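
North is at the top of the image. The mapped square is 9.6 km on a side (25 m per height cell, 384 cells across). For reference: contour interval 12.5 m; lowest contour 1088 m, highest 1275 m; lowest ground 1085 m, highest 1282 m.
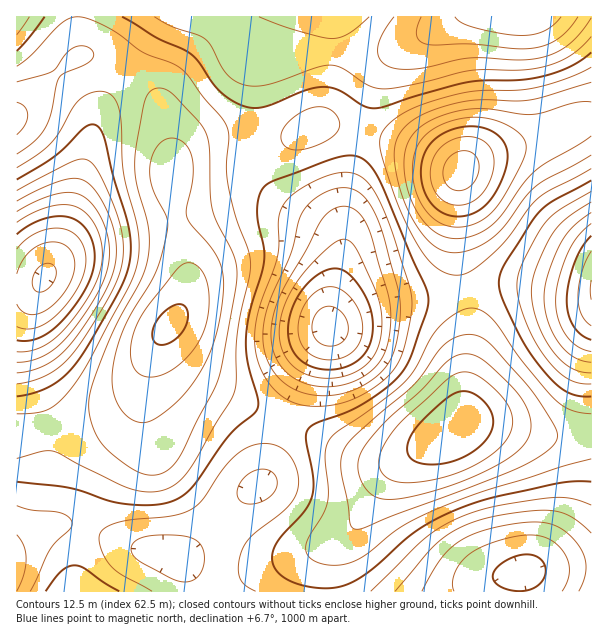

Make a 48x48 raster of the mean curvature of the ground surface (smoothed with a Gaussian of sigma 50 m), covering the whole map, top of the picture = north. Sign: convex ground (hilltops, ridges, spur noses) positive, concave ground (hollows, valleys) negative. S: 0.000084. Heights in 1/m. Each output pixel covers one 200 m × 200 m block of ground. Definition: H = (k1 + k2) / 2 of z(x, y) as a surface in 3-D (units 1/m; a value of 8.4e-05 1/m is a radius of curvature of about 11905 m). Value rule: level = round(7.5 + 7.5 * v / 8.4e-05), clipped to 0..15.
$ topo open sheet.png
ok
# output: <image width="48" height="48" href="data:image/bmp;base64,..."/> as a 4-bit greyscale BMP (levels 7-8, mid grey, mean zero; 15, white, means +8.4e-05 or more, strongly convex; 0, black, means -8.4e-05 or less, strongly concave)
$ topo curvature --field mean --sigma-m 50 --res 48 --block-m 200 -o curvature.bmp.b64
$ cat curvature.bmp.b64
<image width="48" height="48" href="data:image/bmp;base64,Qk32BAAAAAAAAHYAAAAoAAAAMAAAADAAAAABAAQAAAAAAIAEAAATCwAAEwsAABAAAAAAAAAAAAAAABEREQAiIiIAMzMzAERERABVVVUAZmZmAHd3dwCIiIgAmZmZAKqqqgC7u7sAzMzMAN3d3QDu7u4A////AFebupd3dkM1eZmZmZmZh2ZVVDMzMiIiJFebyoVEVUM0eJmqu6qqmHZmVDMzMiISI1eKuoUiMzM0aJmrvLu7uod2VDM0MhESNGd5qoUhEjNFaImbzMzNy5h2UzM0QxETRodmeHUxEjRWeIiau7vN3Kh2UyI0QyIkaJdURnZUNEVmd3d4maq7u5h2VDI0RDM1eZdTNWd2Z3dmZmVVZ3iJqpmIdlREVVVVeIdlRWeJmql2VEMiNFZ4maqqmXZVZ3dmZ3h3d3eKzduGQyEQEkZ4m7u7u6mHiJh2Z4iJiIiazuyWQzIQEleavN3M3dupmamHd4iJmYiazu24ZEMiJGmrzd3c3u3KmaqZmJiIiImavNy5dVVERoq7zM3M3u7bqZqqqqmHd4mqqru5dmZmeJq6q8zd3e7supmru7qHd4mpmZqpdmeJmqqpmr3d3e7ty6mau7qYd4mpiImZdmibu7qYibzd3e7tzLqYmqupmZmph4iZh4m7u6qYeKu7ze7czLqHeZqqqqqqmIiZmZq7qYh2Z4iJrO7bq7l2Z3iZqqu6qYiJmaqpdVRERFVnm93Kmal1RVZ4mrvMupiImZmGMhEAETRWi925iJhkNDNGibzN3LqZmZhjEAAAACRnm8y5iIhkIhEkaaze7ty6qYdTAAAAACaJq7upmYdTIQATWKzf//7cuodTAAAAADeaqZqqqYZTEAABRpvf///tyodTEAAAAUeamIiqqYZDEAAAJHrO7u7uyph1IAAAE0eJh2eaqXZUIAAAAUeszM3dy6mGMAACNFeIh2eJh2ZlQQAAABSKqrzdy7upYxAkVmeJh3Z3dmd3UgAAAAJomqzdy7vLljM1ZneaqXZmZmeIYwAAAAFYmrzdy6vMuGVFVWeaqYdmZniYYxAAAAFYq7zLqZmruYZURFaJqYd3dneIYyEAAAJYq7uqmHeImIZDIjV5qpiIh2Z3ZEIhEBNpu7qYd2Zmd2UyASV6zLu6l1RWZVQzISR6zLqHdmZmVVQhACWc7+7cp0NGd3ZUMzWLzcuYdmZmZUMhADau///9p0RWiIdlQ0ab3u25dVZ3dlQyETe////+p1VomZh2VEab3/7JZEV5mXZTM0eu///+uHeaqqmHVDWL3v/aYzR5u6h1VFet///+uYmrurqoUzR6zd7bdDR6zMqYZmes////uZm8y8y5YyNpq7zLllZ6zdy5h3is7///yZm8ze3JYxNYqqq6qHeKze7Kh3ibzf/+uZm83u3JYxJYqqmamYiJvO7bh3eZqrzMqZq97t25YyNYq6qZh3d4m97adlZ3d4mpmJrN7supdURoq7uoZVVmeby5ZUVVVWeIeIq83bqpmHZ4q8yoUzNFVnmXVDRERFd3d3iaq6qru6mJmsy4UiI0RFZmVDMzRGeHZlVmiZq8zcupmaqoUyIzMzRWVEMzNWeHZUM0V5q83dy6mIiIZDM0Q0VmZUQzNGd2VDISRomrzMu6l2ZndlVVVVZ3dlRERFVVQyISRmiru6mZh1RWeId3d3iIh2VVRERDMyIiNQ=="/>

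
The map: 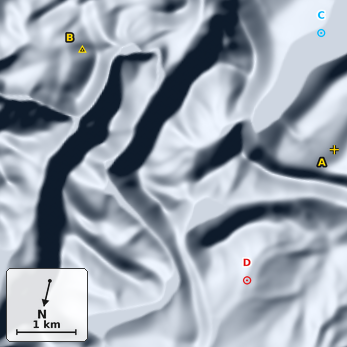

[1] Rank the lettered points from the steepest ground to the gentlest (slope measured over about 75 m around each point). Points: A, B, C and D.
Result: B A D C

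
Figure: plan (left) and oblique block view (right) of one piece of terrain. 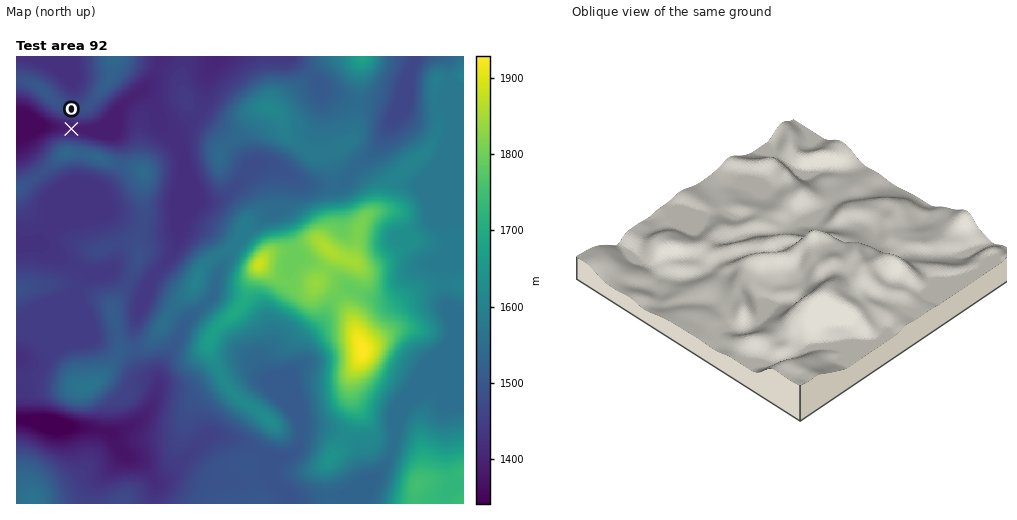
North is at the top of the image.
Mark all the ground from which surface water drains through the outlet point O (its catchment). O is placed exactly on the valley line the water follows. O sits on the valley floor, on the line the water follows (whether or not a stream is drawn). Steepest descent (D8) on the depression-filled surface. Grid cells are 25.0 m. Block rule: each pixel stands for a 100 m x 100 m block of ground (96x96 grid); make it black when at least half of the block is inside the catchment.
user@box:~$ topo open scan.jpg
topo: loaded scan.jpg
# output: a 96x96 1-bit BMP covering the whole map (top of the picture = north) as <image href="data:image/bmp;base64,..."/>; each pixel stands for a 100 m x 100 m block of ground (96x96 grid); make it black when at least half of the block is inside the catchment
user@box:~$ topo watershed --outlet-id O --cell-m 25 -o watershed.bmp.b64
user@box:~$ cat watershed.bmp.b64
<image width="96" height="96" href="data:image/bmp;base64,Qk2+BAAAAAAAAD4AAAAoAAAAYAAAAGAAAAABAAEAAAAAAIAEAAATCwAAEwsAAAIAAAAAAAAA////AAAAAAAAAAAAAAAAAAAAAAAAAAAAAAAAAAAAAAAAAAAAAAAAAAAAAAAAAAAAAAAAAAAAAAAAAAAAAAAAAAAAAAAAAAAAAAAAAAAAAAAAAAAAAAAAAAAAAAAAAAAAAAAAAAAAAAAAAAAAAAAAAAAAAAAAAAAAAAAAAAAAAAAAAAAAAAAAAAAAAAAAAAAAAAAAAAAAAAAAAAAAAAAAAAAAAAAAAAAAAAAAAAAAAAAAAAAAAAAAAAAAAAAAAAAAAAAAAAAAAAAAAAAAAAAAAAAAAAAAAAAAAAAAAAAAAAAAAAAAAAAAAAAAAAAAAAAAAAAAAAAAAAAAAAAAAAAAAAAAAAAAAAAAAAAAAAAAAAAAAAAAAAAAAAAAAAAAAAAAAAAAAAAAAAAAAAAAAAAAAAAAAAAAAAAAAAAAAAAAAAAAAAAAAAAAAAAAAAAAAAAAAAAAAAAAAAAAAAAAAAAAAAAAAAAAAAAAAAAAAAAAAAAAAAAAAAAAAAAAAAAAAAAAAAAAAAAAAAAAAAAAAAAAAAAAAAAAAAPgAAAAAAAAAAAAAAPwAAAAAAAAAAAAAAP4AAAAAAAAAAAAAAP8AAAAAAAAAAAAAAf+AAAAAAAAAAAAAAf/AAAAAAAAAAAAAAf/AAAAAAAAAAAAAAf/gAAAAAAAAAAAAAf/gAAAAAAAAAAAAAf/wAAAAAAAAAAAAAf/4AAAAAAAAAAAAAP/8AAAAAAAAAAAAAH/+AAAAAAAAAAAAAD//AAAAAAAAAAAAAD//gAAPwAAAAAAAAB//gAA/4AAAAAAAAB//gAB/8AAAAAAAAB//wAD/8AAAAAAAAA//4Af/+AAAAAAAAA//8A///AAAAAAAAA///B///AAAAAAAAA///z//+AAAAAAAAA//////8AAAAAAAAA//////8AAAAAAAAA//////8AAAAAAAAAf/////+AAAAAAAAAf//////AAAAAAAAAf//////AAAAAAAAAP//////AAAAAAAAAP//////AAAAAAAAAf//////AAAAAAAAAf//////AAAAAAAAAf//////AAAAAAAAAf//////AAAAAAAAAf//////AAAAAAAAAf//////AAAAAAAAAf//////AAAAAAAAAf//////AAAAAAAAAf//////AAAAAAAAH///////AAAAAAAA///////+AAAAAAAH///////8AAAAAAD////////gAAAAAAD///////+AAAAAAAD///////8AAAAAAAD/////n/4AAAAAAAD/////D/wAAAAAAAD////+B/gAAAAAAAD////8A/gAAAAAAAD////4AfgAAAAAAAD////wAPAAAAAAAAD////gAGAAAAAAAAAP///AAAAAAAAAAAAP//+AAAAAAAAAAAAH//8AAAAAAAAAAAAD//8AAAAAAAAAAAAB//4AAAAAAAAAAAAA//wAAAAAAAAAAAAA//gAAAAAAAAAAAAAf/AAAAAAAAAAAAAAf+AAAAAAAAAAAAAAcAAAAAAAAAAAAAAAQAAAAAAAAAAAA="/>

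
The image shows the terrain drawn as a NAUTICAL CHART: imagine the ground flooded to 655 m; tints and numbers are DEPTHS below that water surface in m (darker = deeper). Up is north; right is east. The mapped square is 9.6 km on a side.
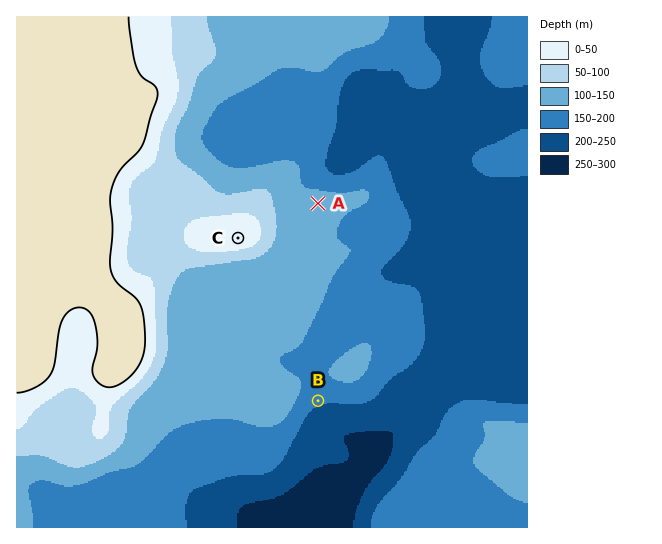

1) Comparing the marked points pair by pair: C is higher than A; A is higher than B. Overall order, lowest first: B A C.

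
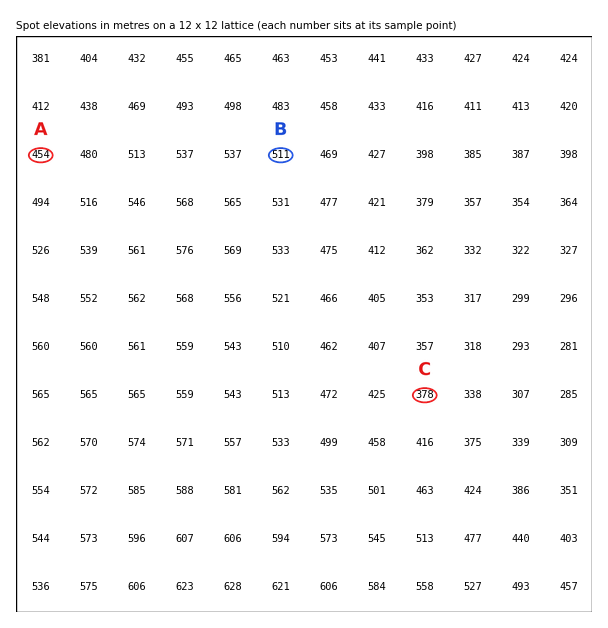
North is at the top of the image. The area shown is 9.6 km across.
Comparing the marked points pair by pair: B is above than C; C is below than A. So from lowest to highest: C A B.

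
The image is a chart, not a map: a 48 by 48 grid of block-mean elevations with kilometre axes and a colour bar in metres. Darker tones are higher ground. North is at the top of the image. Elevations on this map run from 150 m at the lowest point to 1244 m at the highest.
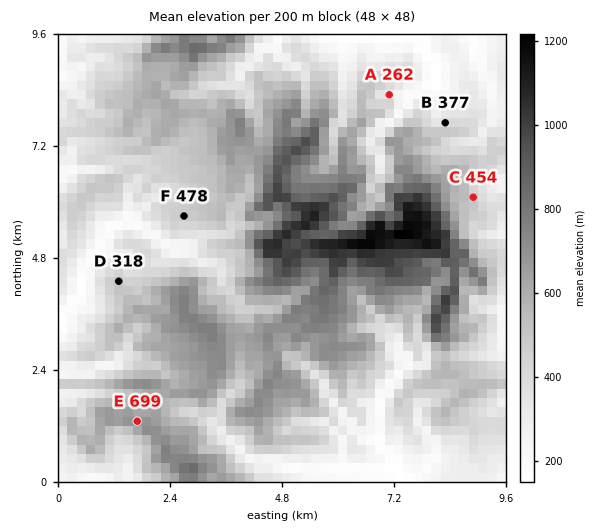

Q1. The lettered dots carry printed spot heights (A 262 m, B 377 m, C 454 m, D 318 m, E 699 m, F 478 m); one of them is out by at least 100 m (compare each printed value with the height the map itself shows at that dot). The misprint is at D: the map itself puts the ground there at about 493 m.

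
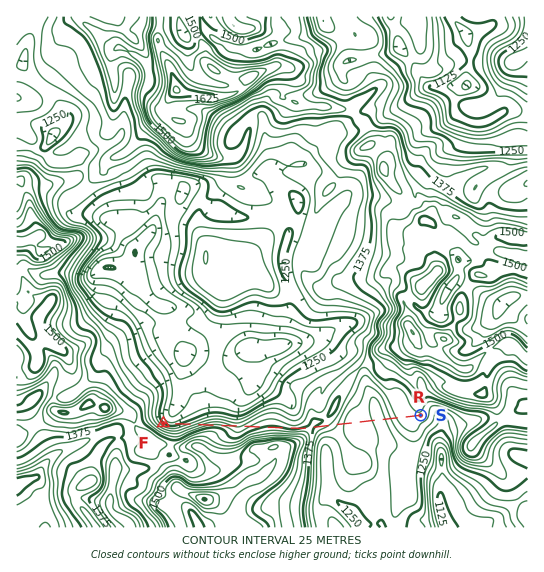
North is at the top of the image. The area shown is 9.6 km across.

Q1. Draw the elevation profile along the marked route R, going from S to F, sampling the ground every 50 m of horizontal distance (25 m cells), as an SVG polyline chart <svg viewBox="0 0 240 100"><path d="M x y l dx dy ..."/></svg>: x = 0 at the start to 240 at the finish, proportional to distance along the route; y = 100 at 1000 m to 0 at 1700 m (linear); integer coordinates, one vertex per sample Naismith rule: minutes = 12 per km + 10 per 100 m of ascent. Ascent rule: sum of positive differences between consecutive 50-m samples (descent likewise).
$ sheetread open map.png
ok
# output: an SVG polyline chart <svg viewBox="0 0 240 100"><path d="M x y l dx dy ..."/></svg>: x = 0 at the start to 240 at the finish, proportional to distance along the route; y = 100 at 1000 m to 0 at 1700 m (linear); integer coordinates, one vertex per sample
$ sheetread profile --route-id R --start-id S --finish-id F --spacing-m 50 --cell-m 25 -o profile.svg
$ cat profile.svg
<svg viewBox="0 0 240 100"><path d="M0 51l2 0 3 0 2 1 3 0 2 0 3-1 2 1 3 0 2 1 3 2 2 2 3 1 2 2 3 2 2 1 3 0 2-1 3-1 2-1 3-1 2 0 3 0 2 1 2 0 3 0 2 0 3-1 2-1 3-1 2-1 3-2 2-1 3-1 2-1 3-1 2-1 3-1 2 0 3-1 2-1 3 0 2 0 3 0 2-1 3 1 2 1 3 0 2 1 2-1 3 0 2 0 3-1 2 0 3 0 2-1 3 0 2 1 3 0 2 0 3 1 2 0 3 1 2 1 3 1 2 1 3 1 2 1 3 1 2 0 3 0 2-1 2-1 3-1 2-1 3 0 2-1 3 0 2 0 3 1 2 0 3 1 2 2 3 1 2 2 3 1 2 2 3 1 2 1 3 1 2 2 3 1 2 1 3 1 2 0 2-1 3-1 2-1"/></svg>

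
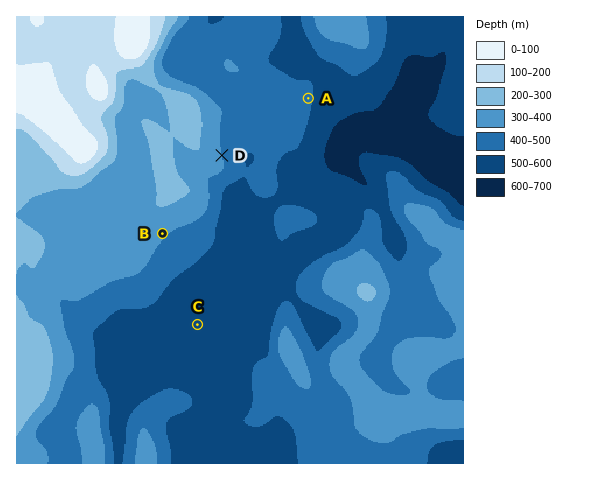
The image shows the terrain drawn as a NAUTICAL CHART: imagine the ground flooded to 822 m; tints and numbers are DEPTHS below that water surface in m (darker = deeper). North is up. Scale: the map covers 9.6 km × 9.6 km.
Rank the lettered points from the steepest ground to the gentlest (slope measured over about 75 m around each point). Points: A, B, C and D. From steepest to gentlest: D B A C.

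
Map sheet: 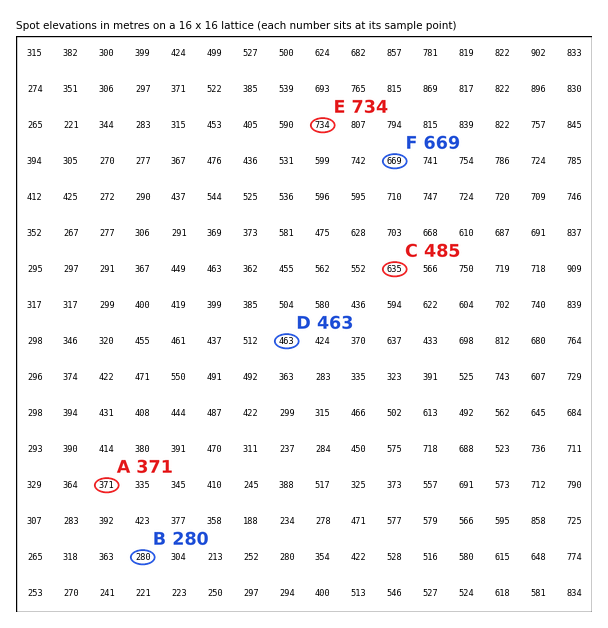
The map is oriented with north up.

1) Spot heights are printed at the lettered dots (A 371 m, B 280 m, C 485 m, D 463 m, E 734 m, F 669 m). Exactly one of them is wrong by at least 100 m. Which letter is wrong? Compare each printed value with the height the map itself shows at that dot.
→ C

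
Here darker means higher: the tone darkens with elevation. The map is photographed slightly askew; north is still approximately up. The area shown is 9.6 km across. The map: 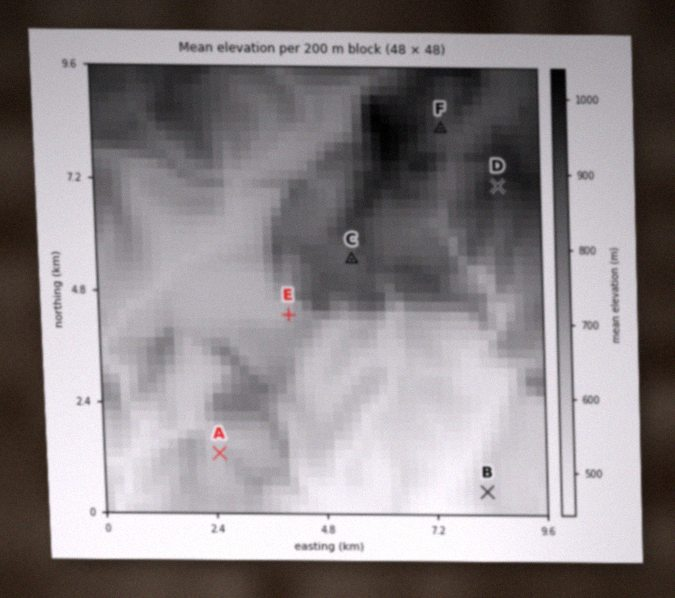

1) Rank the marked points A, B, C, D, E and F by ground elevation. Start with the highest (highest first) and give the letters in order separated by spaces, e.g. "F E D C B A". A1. D F C E A B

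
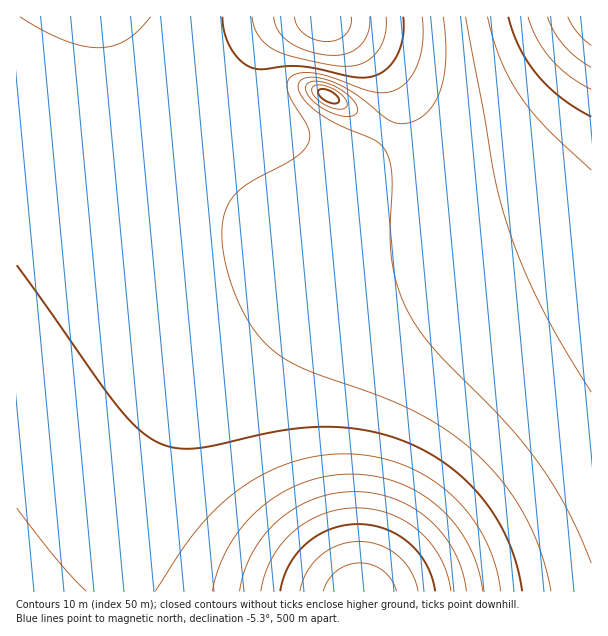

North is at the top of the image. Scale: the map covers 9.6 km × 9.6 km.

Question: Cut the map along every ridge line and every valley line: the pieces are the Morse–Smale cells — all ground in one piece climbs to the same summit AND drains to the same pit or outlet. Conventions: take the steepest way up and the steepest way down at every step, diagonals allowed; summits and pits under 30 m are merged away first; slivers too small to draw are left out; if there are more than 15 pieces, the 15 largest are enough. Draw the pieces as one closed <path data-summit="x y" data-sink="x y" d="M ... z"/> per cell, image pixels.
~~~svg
<path data-summit="591 17" data-sink="360 591" d="M105 16l-89 1 0 574 575 1 1-415-26 19-29 14-34 12-60 14-50 6-30 0-39-4-36-9-24-9-42-22-22-17-30-28-26-36-20-37-10-30z"/><path data-summit="591 17" data-sink="324 17" d="M591 16l-267 0 2 3 21 13 23 22 18 24 8 18 1 18-5 17-4 7-16 14-15 6-28-1-27-13-28-27-10-15-6-13 0-26 12-21 20-16 31-10-214 0-1 2 15 54 18 38 31 43 37 34 27 18 30 15 24 9 45 11 60 2 57-7 75-21 41-18 26-20z"/><path data-summit="329 96" data-sink="324 17" d="M323 16l-30 9-18 12-16 22-3 10 0 14 8 19 10 15 28 27 27 13 28 1 15-6 16-14 4-7 5-17-1-18-8-18-18-24-23-22z"/>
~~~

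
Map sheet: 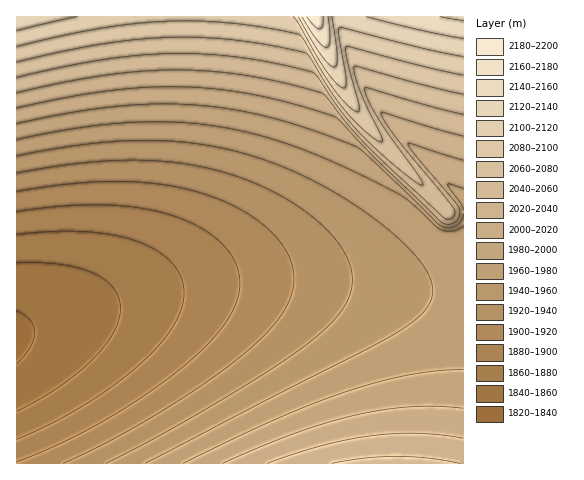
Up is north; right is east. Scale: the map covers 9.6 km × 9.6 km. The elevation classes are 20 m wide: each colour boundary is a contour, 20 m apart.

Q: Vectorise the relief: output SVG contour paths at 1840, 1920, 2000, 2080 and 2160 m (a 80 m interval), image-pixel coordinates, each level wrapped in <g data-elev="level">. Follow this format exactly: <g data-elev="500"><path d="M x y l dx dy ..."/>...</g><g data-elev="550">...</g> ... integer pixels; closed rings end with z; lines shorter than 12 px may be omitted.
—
<g data-elev="1840"><path d="M17 311l8 4 5 5 3 6 2 7-2 7-3 8-13 16"/></g><g data-elev="1920"><path d="M17 191l53-7 47-3 42 3 38 8 36 14 30 18 11 11 9 11 7 12 3 12 0 20-8 19-16 21-24 23-38 29-49 31-49 28-46 22"/></g><g data-elev="2000"><path d="M463 408l-25-2-27 1-27 3-28 5-30 8-32 11-72 29"/><path d="M463 210l-2-6-14-19 2-1 14 4"/><path d="M17 124l68-14 58-6 53 1 52 7 52 14 57 21 85 80 7 1 7-3 5-4 2-7"/></g><g data-elev="2080"><path d="M17 62l80-17 34-5 33-2 31-1 32 2 32 4 34 7 12 3 3 2 22 36 16 20 19 20 16 11 1-2 0-3-17-34-8-20-3-13 1-4 69 19 39 9"/></g><g data-elev="2160"><path d="M302 17l14 22 10 9 3-2 1-6-2-23"/><path d="M440 17l23 4"/></g>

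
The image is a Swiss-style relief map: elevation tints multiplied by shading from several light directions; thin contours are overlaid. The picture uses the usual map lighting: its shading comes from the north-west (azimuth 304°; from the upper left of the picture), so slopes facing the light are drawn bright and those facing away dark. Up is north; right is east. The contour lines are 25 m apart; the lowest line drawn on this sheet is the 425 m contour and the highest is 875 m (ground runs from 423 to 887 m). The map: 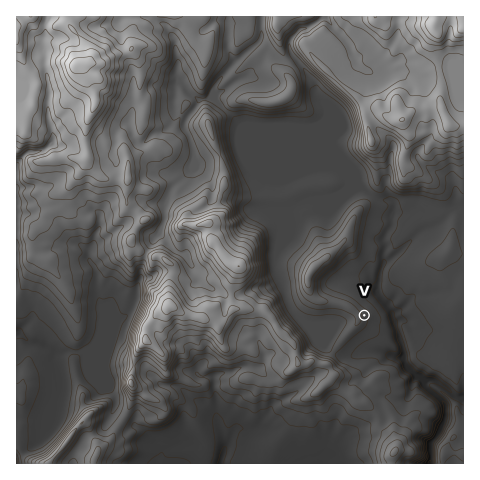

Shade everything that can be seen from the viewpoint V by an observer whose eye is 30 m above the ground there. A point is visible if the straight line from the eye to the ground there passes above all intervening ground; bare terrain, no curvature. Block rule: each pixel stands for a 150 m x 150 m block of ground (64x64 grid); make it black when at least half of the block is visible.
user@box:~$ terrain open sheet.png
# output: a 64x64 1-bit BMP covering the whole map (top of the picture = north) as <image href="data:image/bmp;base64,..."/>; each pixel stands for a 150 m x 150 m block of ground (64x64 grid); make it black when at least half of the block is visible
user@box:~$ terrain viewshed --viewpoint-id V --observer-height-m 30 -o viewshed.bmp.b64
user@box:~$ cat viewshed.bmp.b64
<image width="64" height="64" href="data:image/bmp;base64,Qk0+AgAAAAAAAD4AAAAoAAAAQAAAAEAAAAABAAEAAAAAAAACAAATCwAAEwsAAAIAAAAAAAAA////AAAAAAAAAAAAAAAACAAAAAAAABwPAAAAAAAAHocAAAAAAAAPBAAAAAAAAA+DAAAAAAAAD8MAAAAAAAAPgwAAAAAAAB/iAAAAAAAAP/MAAAAAAADg9gAAAAAAAcZ+AAAAAAAA9nIAAAAAAAP7xgAAAAAAB/6eAAAAAAD//v8AAAAAAP/4/wAAAAAA//3/AAAAAAH//f8AAAAAA//9/wAAAAAH//n/AAAAAAf++/8AAAAAD3/7/wAAAgDcH/f/AAACAPg57/8AAAIB8DH//wAAAAHgN///AAAAAeA///8AAAAA4D///wAAAADAH///AAAAAEAP//8AAAAAAAf//AAAAAAAA+/8AAAAAAAB//wAAAAAAAD//AAAABAAAP/+AAAAAAAAf/4AAAAAAAA//wAAAAAAAAf/AAAAAAAAH/8AAAAAAAAf+QAAAAAAAD/hAAAAAAAAP8EAAAAAAAA/AQAAAAAAAH4HAAAAAAAAfD8AAAAAAAB+HwAAAAAAAAf/AAAAAAAARx8AAAAAAABPHAAAAAAAAMg4AAAAAAAAgDgAAAAAAAGAAAAAAAAAA4AAAAAAAAAGAAAAAAAAAAQAAAAAAAAACAAAAAAAAAAQAAAAAAAAACAAAAAAAAAAQAAAAAAAAAAAAAAAAAAAAAAACAAAAAAAAAATAAAAAAQAAAMAAAAABAAAAg=="/>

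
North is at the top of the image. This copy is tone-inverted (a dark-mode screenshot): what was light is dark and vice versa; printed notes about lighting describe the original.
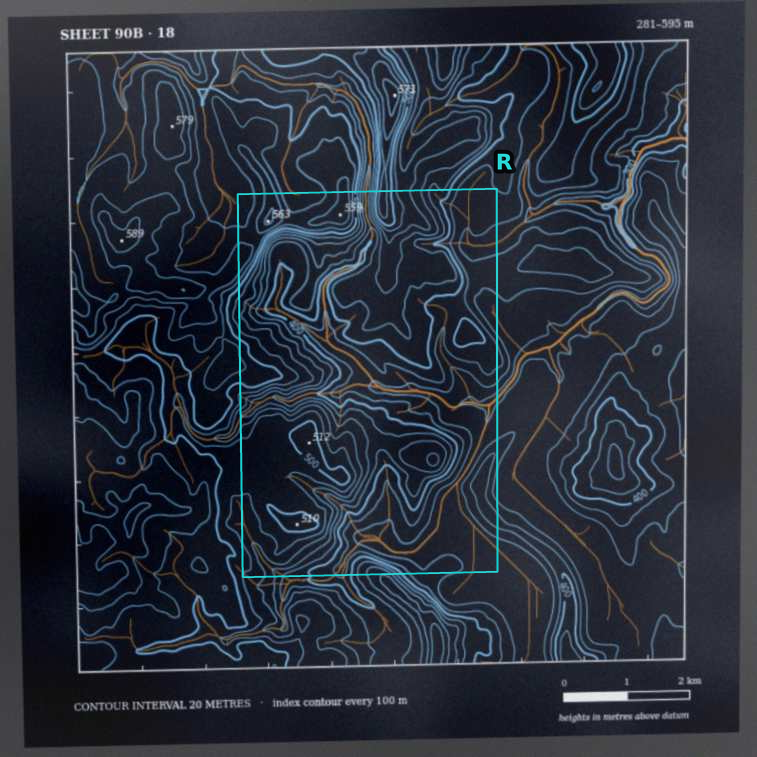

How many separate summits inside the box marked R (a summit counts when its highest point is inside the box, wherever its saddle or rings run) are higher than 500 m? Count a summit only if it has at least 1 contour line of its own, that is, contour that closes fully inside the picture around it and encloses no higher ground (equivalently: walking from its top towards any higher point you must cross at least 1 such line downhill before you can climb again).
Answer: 4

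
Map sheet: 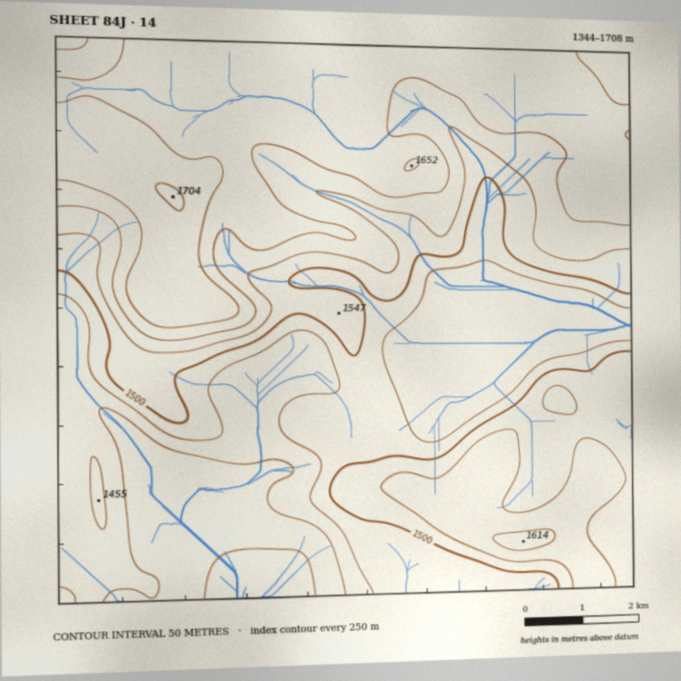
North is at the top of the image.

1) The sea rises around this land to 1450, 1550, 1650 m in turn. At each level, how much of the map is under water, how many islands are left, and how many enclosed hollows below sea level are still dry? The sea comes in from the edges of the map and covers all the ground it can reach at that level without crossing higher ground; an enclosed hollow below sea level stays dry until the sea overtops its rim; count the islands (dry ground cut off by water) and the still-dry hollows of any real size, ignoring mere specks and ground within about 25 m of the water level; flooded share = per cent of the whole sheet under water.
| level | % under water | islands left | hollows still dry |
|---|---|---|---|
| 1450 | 26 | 0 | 0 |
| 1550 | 55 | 0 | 0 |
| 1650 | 92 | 0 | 0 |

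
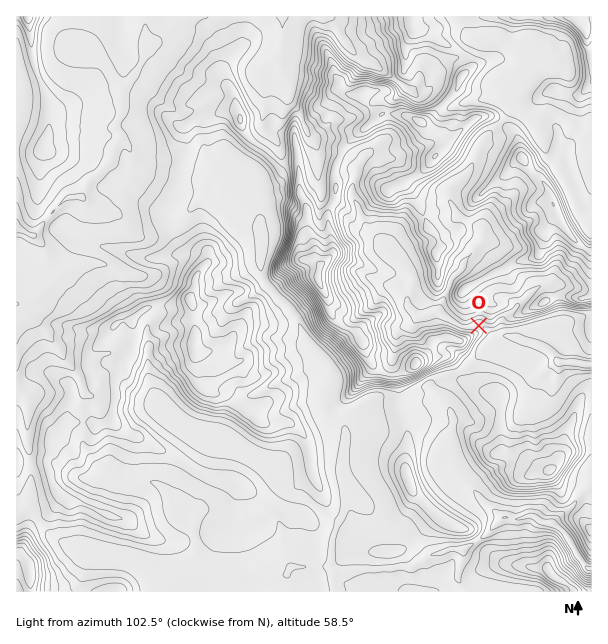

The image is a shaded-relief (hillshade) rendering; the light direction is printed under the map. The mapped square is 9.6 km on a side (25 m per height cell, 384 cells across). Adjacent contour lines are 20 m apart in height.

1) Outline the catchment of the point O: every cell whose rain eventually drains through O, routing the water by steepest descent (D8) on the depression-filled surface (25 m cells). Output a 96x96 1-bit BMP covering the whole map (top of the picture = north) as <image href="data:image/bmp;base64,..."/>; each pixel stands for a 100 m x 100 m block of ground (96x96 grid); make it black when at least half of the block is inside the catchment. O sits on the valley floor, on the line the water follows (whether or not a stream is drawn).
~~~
<image width="96" height="96" href="data:image/bmp;base64,Qk2+BAAAAAAAAD4AAAAoAAAAYAAAAGAAAAABAAEAAAAAAIAEAAATCwAAEwsAAAIAAAAAAAAA////AAAAAAAAAAAAAAAAAAAAAAAAAAAAAAAAAAAAAAAAAAAAAAAAAAAAAAAAAAAAAAAAAAAAAAAAAAAAAAAAAAAAAAAAAAAAAAAAAAAAAAAAAAAAAAAAAAAAAAAAAAAAAAAAAAAAAAAAAAAAAAAAAAAAAAAAAAAAAAAAAAAAAAAAAAAAAAAAAAAAAAAAAAAAAAAAAAAAAAAAAAAAAAAAAAAAAAAAAAAAAAAAAAAAAAAAAAAAAAAAAAAAAAAAAAAAAAAAAAAAAAAAAAAAAAAAAAAAAAAAAAAAAAAAAAAAAAAAAAAAAAAAAAAAAAAAAAAAAAAAAAAAAAAAAAAAAAAAAAAAAAAAAAAAAAAAAAAAAAAAAAAAAAAAAAAAAAAAAAAAAAAAAAAAAAAAAAAAAAAAAAAAAAAAAAAAAAAAAAAAAAAAAAAAAAAAAAAAAAAAAAAAAAAAAAAAAAAAAAAAAAAAAAAAAAAAAAAAAAAAAAAAAAAAAAAAAAAAAAAAAAAAAAAAAAAAAAAAAAAAAAAAAAAAAAAAAAAAAAAAAAAAAAAAAAAAAAAAAAAAAAAAAAAAAAAAAAAAAAAAAAAAAAAAAAAABwAAAAAAAAAAAAAAD8AAAAAAAAAAAAAAH+AAAAAAAAAAAAAAP/AAAAAAAAAAAAAAP/gAAAAAAAAAAAAAP/gAAAAAAAAAAAAAf//wAAAAAAAAAAAA///4AAAAAAAAAAAD///4AAAAAAAAAAAH///4AAAAAAAAAAAP///4AAAAAAAAAAAP///4AAAAAAAAAAAP///4AAAAAAAAAAAP///4AAAAAAAAAAAf///wAAAAAAAAAAAf///4AAAAAAAAAAA////+AAAAAAAAAAA/////gAAAAAAAAAAf////4AAAAAAAAAAP/////AAAAAAAAAAH/////gAAAAAAAAAH/////wAAAAAAAAAH/////wAAAAAAAAAP/////wAAAAAAAAAP/////wAAAAAAAAAP/////4AAAAAAAAAP/////8AAAAAAAAAP/////8AAAAAAAAAH/////8AAAAAAAAAH/////4AAAAAAAAAH/////4AAAAAAAAAH/////wAAAAAAAAAH/////wAAAAAAAAAH/////AAAAAAAAAAH/////AAAAAAAAAAD////+AAAAAAAAAAD////8AAAAAAAAAAD////8AAAAAAAAAAB////8AAAAAAAAAAA//5/8AAAAAAAAAAAf/w/4AAAAAAAAAAAP/AfwAAAAAAAAAAAD+APgAAAAAAAAAAAB4AAAAAAAAAAAAAAAAAAAAAAAAAAAAAAAAAAAAAAAAAAAAAAAAAAAAAAAAAAAAAAAAAAAAAAAAAAAAAAAAAAAAAAAAAAAAAAAAAAAAAAAAAAAAAAAAAAAAAAAAAAAAAAAAAAAAAAAAAAAAAAAAAAAAAAAAAAAAAAAAAAAAAAAAAAAAAAAAAAAAAAAAAAAAAAAAAAAAAAAAAAAAAAAAAAAAAAAAAAAAAAAAAAAAAAAAAAAAAAAAAAAAAAAAAAAAAAAAAAAAA="/>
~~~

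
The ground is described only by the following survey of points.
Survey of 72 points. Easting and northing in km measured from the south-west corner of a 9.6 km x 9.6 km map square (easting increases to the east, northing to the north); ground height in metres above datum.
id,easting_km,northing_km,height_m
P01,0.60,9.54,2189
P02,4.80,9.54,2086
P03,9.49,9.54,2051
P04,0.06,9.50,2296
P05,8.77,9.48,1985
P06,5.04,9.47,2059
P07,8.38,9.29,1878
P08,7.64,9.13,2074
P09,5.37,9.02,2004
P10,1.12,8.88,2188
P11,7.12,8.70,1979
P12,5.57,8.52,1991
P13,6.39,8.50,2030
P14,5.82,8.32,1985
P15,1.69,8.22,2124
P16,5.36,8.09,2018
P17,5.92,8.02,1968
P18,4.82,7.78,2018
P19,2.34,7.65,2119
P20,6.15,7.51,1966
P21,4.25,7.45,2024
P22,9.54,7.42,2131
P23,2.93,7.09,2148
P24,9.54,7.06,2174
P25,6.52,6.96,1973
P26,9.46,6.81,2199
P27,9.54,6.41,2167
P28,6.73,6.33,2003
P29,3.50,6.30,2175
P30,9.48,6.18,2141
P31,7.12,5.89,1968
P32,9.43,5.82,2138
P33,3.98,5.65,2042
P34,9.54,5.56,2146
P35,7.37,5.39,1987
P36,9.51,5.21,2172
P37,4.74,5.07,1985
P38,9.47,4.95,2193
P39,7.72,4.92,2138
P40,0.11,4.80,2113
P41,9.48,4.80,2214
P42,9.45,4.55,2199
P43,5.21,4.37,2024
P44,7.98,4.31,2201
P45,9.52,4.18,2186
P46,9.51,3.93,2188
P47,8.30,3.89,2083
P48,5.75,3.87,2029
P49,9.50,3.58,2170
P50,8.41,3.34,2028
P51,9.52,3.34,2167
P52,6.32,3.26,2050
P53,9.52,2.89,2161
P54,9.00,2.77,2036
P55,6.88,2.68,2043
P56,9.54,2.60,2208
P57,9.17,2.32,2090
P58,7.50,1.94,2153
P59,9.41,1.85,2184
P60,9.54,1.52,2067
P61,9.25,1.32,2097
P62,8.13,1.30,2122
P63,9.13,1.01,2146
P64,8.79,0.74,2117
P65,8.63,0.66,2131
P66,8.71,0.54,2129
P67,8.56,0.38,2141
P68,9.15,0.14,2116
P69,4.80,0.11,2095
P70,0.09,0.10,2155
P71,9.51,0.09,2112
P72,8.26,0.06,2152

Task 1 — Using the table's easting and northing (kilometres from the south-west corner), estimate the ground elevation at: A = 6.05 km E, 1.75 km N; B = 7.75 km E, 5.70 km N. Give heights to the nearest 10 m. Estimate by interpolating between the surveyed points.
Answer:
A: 2090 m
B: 1990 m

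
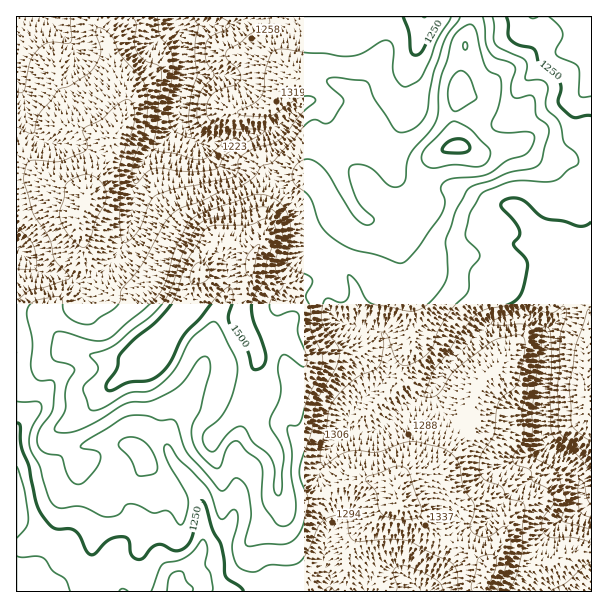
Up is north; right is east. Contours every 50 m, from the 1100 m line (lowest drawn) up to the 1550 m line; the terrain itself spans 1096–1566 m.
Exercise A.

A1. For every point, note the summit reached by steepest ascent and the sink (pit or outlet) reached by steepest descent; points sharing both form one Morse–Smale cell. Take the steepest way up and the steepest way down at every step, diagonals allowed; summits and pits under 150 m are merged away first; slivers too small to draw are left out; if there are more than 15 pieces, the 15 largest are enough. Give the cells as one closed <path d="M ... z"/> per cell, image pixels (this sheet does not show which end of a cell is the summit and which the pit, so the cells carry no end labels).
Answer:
<path d="M591 16l-118 0-9 29-4 44-6 25 3 32-19 6-6 10-5 20 0 10 5 17-16 18-12 11 2-5 0-12-3-8-5-7-15-6-9-7-2 5-10 10-24 16-7-8-6-19-9-17-4-4-9 4-33 36-5 20-13 21-2 19-9 32 0 13 15 26 3 10-1 12 10 21-10 21 0 17 4 9 10 9 5 7 3 44 5 3 30-2 36-20 14 0 21 4 8 6 4 13 4 4 12 6 23 21 49 32 1 6-7 15 0 7 112-1z"/><path d="M471 16l-454 0-1 355 11 1 11-4 28-18 9 0 32 10 21 1 10 6 14-1 11-15 6-21 17-18 7-30 21-40 4-4 10 2 24 16 13-20 1-11 6-13 31-32 6-4 3 0 7 9 12 31 7 8 24-16 10-10 2-5 9 7 10 4 7 5 6 12-2 15 4-1 24-26-5-17 0-10 7-26 13-8 10-2-3-32 6-25 4-44 6-18z"/><path d="M224 238l-6 0-7 8-18 36-6 27-18 21-6 21-11 15-14 1-10-6-21-1-32-10-9 0-28 18-22 4 0 219 463 1 1-7 7-15-1-6-49-32-23-21-12-6-4-4-4-13-8-6-21-4-14 0-36 20-30 2-5-3-3-44-5-7-10-9-4-9 0-17 10-21-10-21 1-12-3-10-15-26 0-13 9-32 2-19-21-16z"/><path d="M96 403l-30 25 0 12 2 9 13 15 3 0 27-18 13-2-7-2-5-5-15-26z"/>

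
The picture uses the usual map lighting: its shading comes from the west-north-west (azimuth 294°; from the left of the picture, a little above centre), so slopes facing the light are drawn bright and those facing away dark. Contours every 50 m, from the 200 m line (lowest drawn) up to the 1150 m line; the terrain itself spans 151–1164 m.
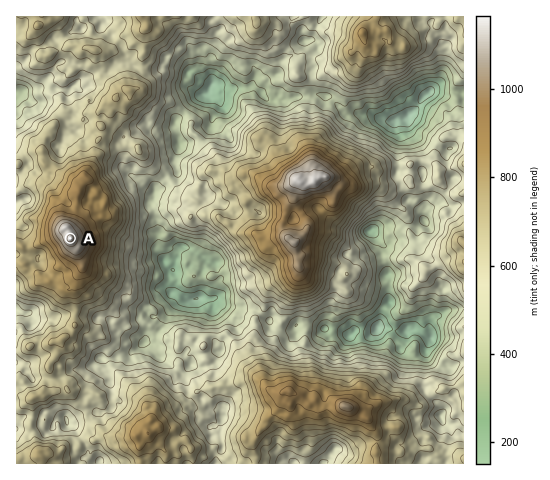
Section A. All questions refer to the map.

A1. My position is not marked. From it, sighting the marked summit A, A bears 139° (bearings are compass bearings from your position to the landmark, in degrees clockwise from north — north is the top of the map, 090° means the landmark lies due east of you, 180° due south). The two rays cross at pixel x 39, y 203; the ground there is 720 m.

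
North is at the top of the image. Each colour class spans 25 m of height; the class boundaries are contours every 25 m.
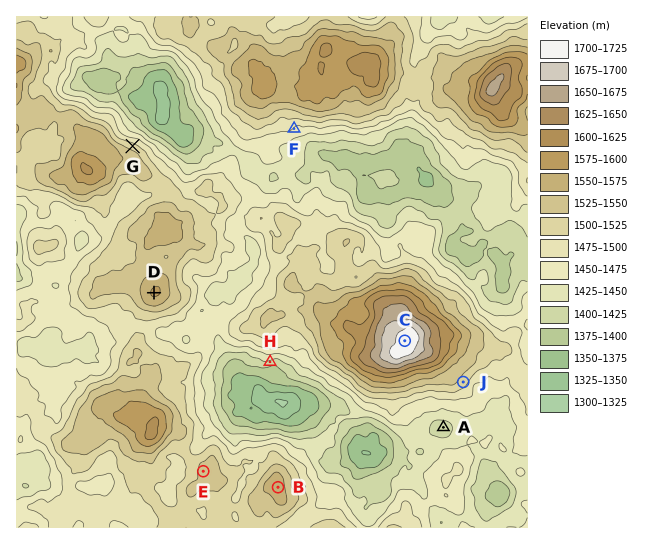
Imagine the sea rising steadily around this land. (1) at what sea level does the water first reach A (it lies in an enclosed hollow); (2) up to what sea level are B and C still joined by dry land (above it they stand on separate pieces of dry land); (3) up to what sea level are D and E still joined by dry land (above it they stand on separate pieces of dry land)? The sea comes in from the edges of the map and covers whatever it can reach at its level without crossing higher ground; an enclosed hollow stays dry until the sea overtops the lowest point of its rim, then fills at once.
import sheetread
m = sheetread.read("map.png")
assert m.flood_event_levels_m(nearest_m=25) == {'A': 1450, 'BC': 1475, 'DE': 1500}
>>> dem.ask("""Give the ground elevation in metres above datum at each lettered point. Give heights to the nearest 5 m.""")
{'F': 1475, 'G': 1510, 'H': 1420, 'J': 1510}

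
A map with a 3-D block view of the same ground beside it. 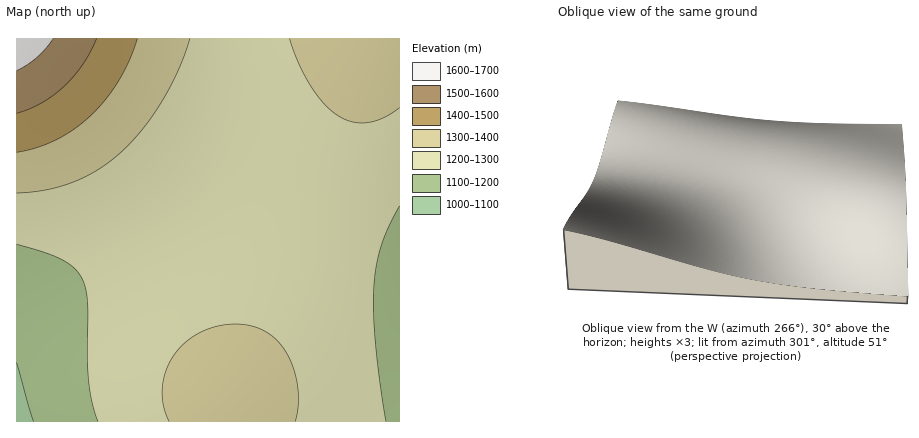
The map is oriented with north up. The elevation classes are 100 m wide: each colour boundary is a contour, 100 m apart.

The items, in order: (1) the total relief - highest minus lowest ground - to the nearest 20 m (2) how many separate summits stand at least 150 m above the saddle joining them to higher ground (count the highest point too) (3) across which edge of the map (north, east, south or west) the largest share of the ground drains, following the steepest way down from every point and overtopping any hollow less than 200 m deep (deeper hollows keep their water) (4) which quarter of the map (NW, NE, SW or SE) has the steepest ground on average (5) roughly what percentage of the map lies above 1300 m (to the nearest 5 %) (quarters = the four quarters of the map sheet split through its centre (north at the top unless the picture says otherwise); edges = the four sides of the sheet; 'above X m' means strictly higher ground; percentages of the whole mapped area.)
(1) The total relief is about 580 m.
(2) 1 summit rises at least 150 m above its surroundings.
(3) The largest share of the runoff leaves by the western edge.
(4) The north-west quarter is the steepest part of the map.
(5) About 25 % of the map lies above 1300 m.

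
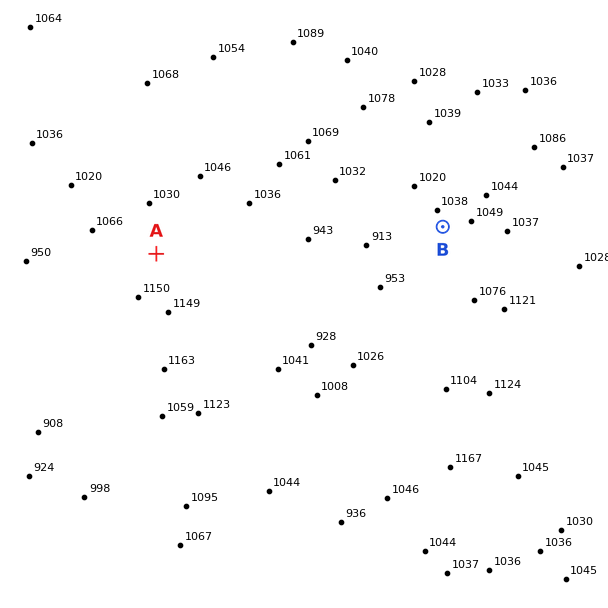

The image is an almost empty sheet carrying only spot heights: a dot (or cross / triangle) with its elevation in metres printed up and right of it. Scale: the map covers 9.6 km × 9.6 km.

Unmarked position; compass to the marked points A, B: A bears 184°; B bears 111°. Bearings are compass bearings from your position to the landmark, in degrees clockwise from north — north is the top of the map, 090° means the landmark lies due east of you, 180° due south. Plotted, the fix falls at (166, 120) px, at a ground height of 1060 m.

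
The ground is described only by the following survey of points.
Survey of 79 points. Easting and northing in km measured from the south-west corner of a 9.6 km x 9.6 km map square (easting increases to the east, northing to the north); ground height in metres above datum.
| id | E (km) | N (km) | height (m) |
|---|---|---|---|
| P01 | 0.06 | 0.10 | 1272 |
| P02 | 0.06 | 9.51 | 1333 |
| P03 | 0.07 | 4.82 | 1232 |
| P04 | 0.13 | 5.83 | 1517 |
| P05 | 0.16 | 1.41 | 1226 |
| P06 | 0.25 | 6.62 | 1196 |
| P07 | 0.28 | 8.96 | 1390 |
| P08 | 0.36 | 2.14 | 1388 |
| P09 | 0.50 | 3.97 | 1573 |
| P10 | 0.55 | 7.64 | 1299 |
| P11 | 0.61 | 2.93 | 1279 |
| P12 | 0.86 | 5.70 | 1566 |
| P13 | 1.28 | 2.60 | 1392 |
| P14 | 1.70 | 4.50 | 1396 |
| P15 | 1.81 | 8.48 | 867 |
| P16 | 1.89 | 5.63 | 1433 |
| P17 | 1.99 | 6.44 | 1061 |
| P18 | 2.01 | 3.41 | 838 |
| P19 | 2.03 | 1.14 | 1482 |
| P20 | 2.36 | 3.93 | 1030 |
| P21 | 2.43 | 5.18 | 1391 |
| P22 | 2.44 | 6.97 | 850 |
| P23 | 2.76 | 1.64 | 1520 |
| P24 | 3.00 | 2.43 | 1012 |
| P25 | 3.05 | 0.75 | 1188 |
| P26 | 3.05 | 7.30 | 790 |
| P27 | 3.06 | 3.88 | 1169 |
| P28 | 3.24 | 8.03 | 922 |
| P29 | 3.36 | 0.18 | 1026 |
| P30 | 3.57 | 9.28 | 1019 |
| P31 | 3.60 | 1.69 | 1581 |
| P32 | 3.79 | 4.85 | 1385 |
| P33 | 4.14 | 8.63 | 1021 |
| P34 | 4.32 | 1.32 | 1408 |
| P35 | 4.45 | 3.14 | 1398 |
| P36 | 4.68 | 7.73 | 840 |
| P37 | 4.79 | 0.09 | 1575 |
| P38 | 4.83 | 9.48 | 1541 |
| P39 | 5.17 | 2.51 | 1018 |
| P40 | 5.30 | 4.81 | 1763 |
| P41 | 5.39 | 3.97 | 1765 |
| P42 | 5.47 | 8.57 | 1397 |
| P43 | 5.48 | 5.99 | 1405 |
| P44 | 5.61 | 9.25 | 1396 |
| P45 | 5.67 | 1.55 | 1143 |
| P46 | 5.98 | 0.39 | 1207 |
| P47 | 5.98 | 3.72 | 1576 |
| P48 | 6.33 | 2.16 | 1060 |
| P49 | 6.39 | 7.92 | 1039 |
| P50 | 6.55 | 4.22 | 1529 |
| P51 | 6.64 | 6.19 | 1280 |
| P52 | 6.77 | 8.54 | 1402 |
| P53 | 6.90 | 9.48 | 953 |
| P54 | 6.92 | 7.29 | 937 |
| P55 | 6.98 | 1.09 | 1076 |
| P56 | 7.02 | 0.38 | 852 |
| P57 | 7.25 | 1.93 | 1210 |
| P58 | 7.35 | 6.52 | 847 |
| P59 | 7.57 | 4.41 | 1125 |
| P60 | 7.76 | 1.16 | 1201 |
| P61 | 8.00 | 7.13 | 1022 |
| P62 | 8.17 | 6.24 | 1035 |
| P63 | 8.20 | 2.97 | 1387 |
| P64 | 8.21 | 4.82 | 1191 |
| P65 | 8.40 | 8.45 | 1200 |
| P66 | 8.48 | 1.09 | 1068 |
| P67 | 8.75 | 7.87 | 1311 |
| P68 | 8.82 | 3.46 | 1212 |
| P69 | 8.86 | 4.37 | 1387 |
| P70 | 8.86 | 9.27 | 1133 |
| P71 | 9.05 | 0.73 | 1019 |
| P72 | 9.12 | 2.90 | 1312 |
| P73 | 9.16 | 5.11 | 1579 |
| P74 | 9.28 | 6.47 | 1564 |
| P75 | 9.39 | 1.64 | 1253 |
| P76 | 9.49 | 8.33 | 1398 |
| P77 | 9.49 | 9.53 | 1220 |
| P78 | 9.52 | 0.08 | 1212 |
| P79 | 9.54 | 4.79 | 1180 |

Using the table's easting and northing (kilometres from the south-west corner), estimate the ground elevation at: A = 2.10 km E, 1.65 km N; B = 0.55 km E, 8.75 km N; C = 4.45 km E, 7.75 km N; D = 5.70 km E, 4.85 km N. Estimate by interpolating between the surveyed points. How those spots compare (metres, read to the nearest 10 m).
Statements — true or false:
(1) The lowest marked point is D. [false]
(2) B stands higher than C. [true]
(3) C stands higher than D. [false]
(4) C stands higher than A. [false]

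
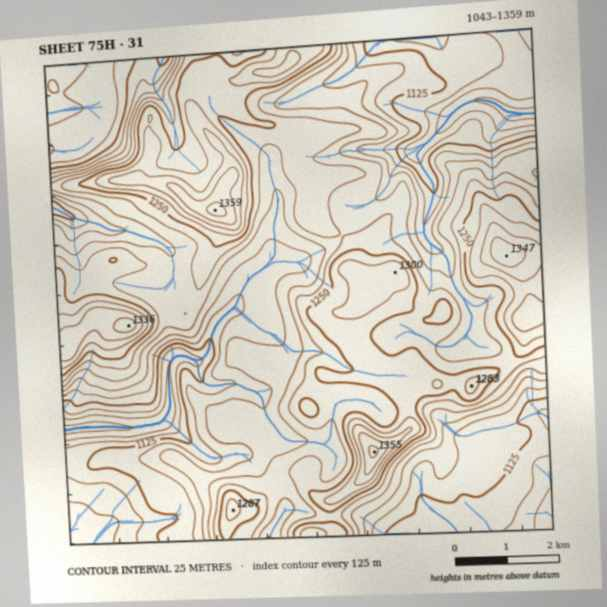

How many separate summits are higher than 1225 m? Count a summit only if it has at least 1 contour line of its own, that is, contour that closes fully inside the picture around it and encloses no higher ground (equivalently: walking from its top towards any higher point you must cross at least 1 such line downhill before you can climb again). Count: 10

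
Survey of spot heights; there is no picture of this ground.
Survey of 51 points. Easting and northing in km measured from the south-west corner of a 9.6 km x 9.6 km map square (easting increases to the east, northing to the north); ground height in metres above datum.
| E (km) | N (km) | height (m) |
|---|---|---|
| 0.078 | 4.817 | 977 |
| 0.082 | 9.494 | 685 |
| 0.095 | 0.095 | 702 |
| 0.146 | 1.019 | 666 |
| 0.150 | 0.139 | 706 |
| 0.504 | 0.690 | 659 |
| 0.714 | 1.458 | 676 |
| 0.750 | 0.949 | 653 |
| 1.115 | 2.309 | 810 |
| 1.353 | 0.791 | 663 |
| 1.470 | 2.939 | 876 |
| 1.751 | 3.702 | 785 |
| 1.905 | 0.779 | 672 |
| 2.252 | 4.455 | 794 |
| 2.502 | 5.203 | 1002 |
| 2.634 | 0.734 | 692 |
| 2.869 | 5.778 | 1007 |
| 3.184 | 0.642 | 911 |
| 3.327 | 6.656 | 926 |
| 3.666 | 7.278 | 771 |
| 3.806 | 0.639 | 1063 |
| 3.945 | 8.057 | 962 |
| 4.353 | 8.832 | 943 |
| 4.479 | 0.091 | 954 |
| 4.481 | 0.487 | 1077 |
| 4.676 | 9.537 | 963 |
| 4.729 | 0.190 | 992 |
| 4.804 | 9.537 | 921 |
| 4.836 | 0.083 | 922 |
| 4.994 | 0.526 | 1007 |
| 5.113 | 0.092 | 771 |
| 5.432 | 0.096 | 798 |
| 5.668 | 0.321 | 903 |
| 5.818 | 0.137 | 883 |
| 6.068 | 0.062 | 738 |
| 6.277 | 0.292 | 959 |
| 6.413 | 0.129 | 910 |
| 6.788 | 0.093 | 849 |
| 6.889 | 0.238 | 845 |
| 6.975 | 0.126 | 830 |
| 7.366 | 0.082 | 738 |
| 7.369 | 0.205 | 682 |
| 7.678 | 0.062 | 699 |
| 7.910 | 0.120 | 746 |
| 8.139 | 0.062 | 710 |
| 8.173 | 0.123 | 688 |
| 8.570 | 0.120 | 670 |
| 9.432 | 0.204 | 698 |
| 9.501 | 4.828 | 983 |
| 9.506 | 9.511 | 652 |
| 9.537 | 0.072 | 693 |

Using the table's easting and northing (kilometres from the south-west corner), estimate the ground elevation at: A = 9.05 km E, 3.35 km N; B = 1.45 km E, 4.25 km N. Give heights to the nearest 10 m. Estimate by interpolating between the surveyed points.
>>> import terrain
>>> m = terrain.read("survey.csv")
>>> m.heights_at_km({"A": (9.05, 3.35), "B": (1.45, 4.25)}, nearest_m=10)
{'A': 920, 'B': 920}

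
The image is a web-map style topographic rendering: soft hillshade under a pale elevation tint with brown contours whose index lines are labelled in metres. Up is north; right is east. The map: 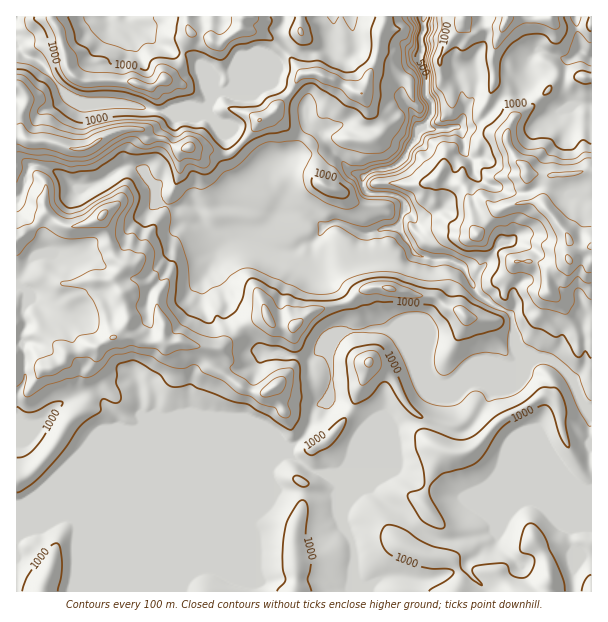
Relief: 400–1420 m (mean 990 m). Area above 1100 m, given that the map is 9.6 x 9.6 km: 17.2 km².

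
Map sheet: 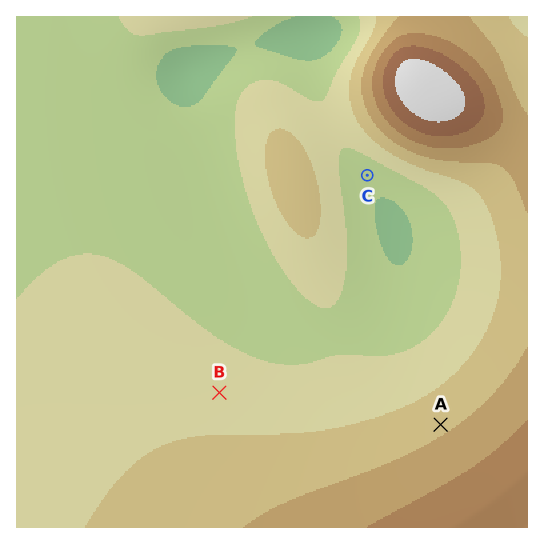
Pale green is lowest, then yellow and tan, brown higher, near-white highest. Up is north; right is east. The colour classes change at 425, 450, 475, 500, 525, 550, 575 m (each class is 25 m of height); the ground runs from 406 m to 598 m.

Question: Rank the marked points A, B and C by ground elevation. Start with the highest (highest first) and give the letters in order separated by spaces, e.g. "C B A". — A B C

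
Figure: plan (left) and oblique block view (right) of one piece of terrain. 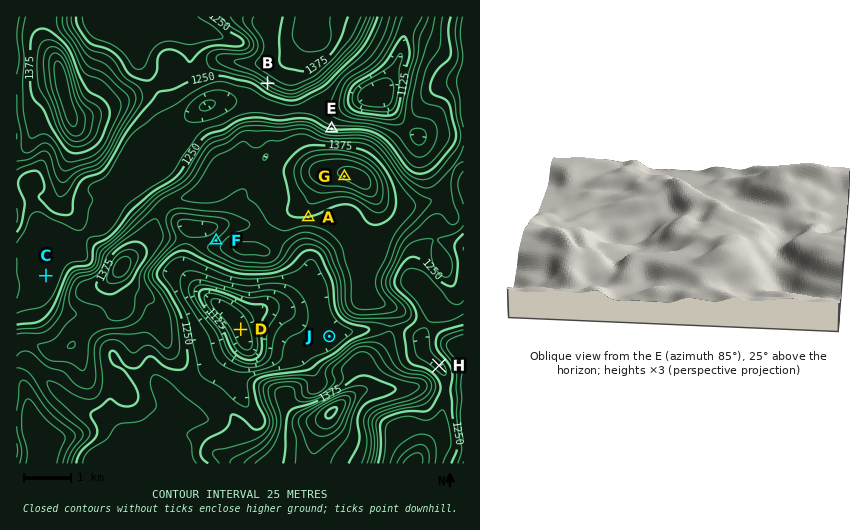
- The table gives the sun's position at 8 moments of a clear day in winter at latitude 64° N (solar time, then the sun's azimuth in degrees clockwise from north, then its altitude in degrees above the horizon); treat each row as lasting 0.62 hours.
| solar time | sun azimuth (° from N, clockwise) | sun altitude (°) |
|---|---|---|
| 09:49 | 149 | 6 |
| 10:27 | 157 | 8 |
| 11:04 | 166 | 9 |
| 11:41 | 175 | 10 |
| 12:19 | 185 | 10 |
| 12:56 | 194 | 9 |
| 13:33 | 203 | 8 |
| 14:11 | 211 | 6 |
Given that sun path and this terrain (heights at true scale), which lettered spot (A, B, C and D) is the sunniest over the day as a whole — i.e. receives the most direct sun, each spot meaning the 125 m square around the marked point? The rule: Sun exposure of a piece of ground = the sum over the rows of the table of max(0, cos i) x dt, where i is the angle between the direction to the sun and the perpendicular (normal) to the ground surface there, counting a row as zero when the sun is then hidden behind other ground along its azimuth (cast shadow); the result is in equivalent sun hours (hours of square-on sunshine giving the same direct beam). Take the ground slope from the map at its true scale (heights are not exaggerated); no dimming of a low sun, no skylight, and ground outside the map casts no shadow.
B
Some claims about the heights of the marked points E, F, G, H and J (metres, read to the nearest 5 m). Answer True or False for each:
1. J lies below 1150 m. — False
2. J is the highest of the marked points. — False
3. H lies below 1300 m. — True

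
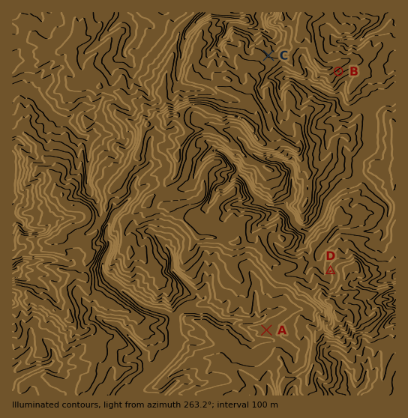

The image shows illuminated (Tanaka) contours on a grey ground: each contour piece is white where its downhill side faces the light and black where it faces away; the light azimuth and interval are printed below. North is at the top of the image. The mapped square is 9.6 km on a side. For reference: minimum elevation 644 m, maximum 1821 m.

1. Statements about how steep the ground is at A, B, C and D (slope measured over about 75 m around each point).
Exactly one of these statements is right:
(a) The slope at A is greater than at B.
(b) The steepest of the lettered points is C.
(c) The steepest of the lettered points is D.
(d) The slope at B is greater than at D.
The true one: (d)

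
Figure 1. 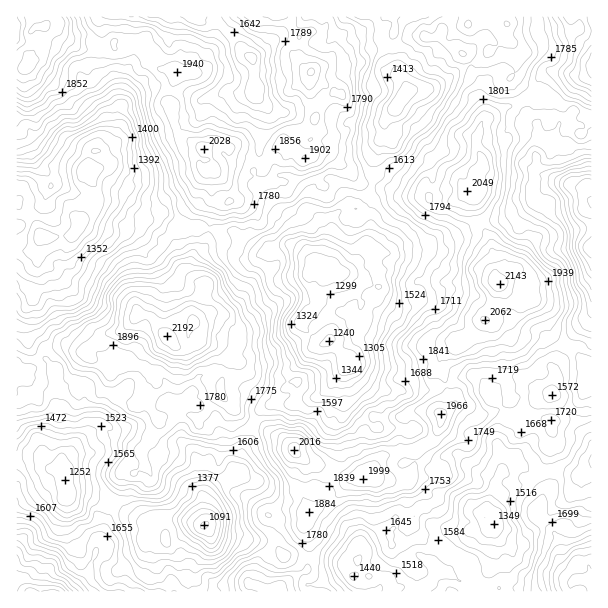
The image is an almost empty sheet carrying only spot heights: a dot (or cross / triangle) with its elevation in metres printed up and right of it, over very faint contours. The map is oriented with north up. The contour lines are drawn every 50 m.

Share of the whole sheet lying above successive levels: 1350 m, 92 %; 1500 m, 79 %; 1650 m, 56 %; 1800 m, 28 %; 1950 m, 8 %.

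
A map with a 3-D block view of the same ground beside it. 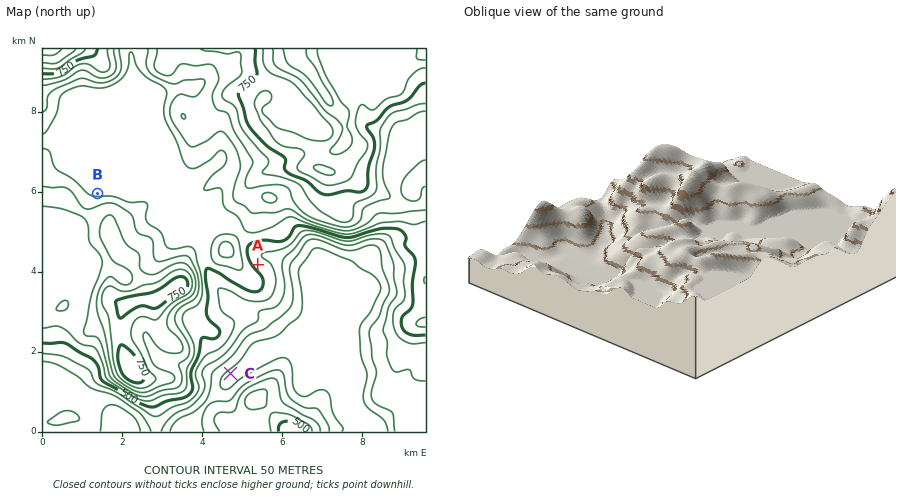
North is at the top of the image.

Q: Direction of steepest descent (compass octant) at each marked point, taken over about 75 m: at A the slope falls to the NE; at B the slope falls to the N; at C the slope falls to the SE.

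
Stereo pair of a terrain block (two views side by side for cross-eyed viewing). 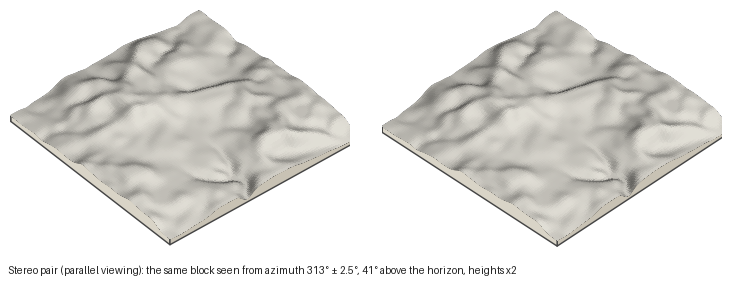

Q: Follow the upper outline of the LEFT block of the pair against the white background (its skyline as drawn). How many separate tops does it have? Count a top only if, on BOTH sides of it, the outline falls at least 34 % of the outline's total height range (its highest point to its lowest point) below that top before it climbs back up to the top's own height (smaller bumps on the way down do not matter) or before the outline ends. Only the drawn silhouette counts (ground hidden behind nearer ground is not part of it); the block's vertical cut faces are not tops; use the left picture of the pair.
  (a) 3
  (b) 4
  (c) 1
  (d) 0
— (c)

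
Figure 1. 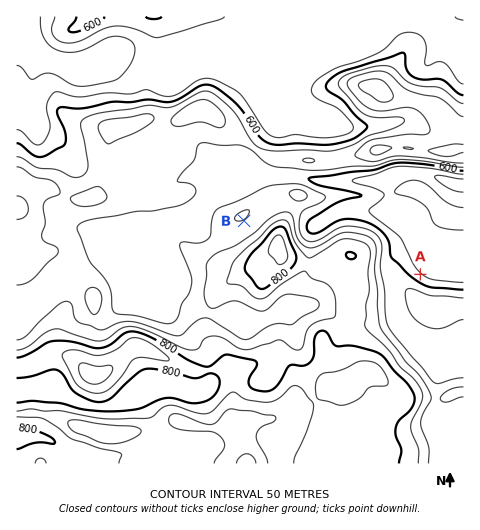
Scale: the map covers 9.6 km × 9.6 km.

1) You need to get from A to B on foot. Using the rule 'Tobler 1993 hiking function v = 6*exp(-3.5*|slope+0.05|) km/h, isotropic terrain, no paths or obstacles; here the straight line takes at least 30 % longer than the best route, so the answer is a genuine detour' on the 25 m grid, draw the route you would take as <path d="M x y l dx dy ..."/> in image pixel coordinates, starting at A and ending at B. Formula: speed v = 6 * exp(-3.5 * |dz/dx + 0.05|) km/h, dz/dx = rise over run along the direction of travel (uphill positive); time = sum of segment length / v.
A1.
<path d="M420 274l-23-23-6-12-14-14-28-14-5 0-4-2-71 0-24 12-1 0"/>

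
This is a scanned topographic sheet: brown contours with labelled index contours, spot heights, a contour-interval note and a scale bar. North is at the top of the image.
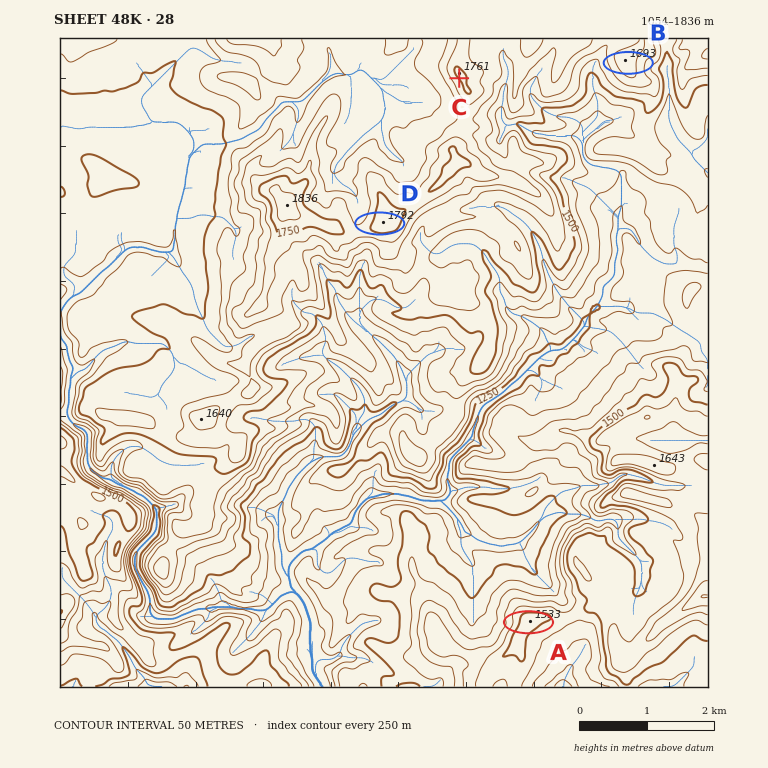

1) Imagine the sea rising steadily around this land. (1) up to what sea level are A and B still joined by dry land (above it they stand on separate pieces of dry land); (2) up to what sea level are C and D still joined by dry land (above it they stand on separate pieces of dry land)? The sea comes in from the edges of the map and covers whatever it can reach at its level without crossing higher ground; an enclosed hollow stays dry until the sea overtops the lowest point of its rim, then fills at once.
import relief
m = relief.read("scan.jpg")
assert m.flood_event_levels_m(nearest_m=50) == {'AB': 1350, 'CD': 1650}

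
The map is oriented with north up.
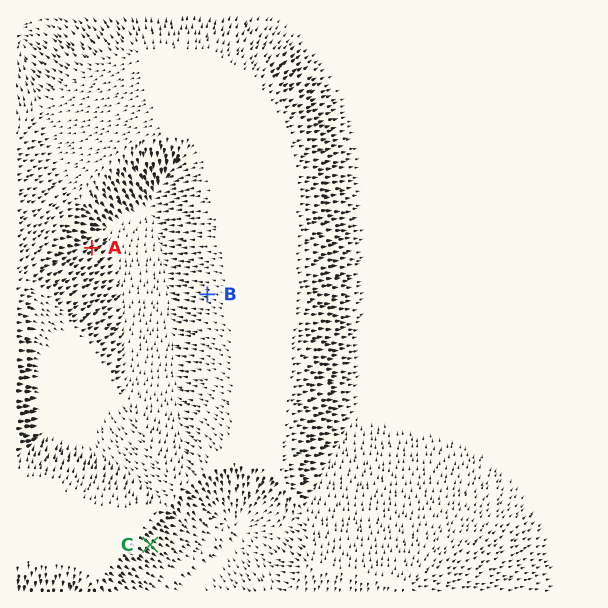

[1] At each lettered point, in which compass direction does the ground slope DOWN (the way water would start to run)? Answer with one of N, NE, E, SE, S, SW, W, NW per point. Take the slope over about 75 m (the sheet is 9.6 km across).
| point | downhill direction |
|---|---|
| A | NE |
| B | W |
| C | SE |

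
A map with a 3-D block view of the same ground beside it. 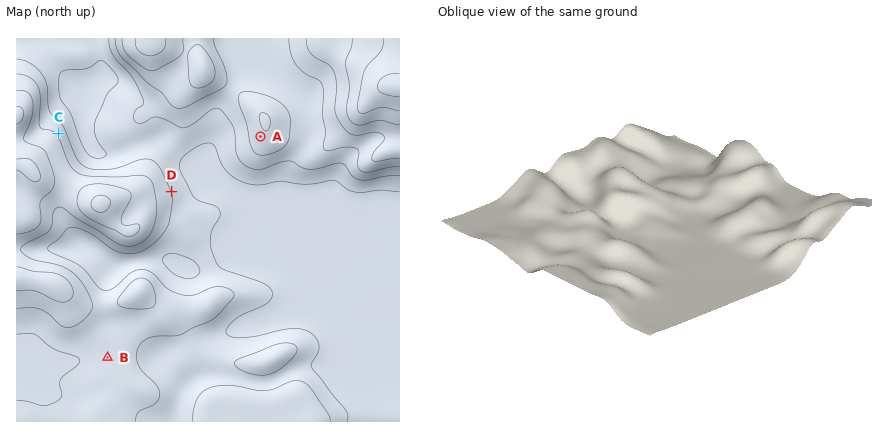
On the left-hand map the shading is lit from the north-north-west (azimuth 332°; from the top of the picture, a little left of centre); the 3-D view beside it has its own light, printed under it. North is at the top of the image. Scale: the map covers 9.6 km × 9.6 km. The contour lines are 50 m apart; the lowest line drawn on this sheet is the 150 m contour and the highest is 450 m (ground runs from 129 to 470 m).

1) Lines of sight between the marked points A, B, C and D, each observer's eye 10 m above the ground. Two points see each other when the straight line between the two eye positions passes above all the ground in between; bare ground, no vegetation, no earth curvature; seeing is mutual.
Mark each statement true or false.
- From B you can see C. false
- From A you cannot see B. true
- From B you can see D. false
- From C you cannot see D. true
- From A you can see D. true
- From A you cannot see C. false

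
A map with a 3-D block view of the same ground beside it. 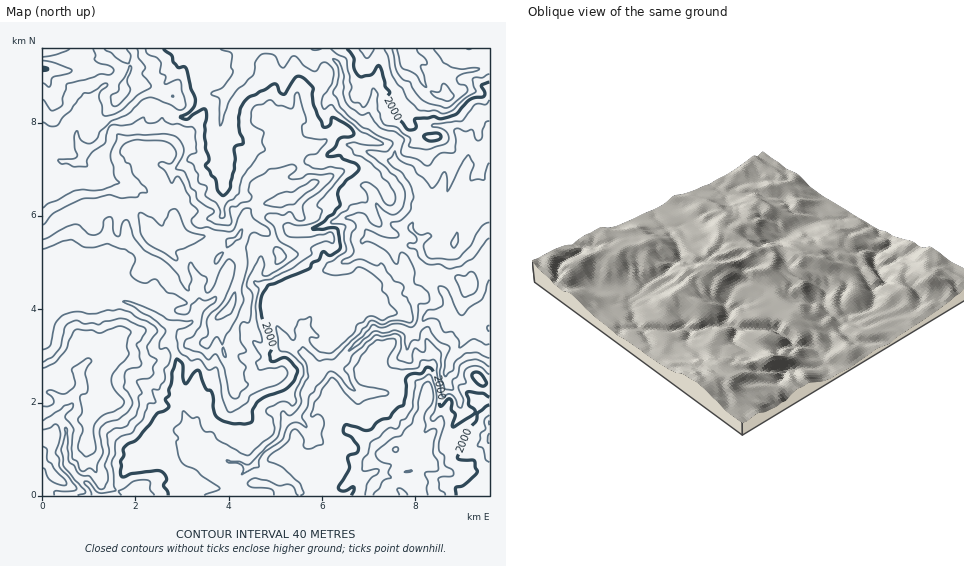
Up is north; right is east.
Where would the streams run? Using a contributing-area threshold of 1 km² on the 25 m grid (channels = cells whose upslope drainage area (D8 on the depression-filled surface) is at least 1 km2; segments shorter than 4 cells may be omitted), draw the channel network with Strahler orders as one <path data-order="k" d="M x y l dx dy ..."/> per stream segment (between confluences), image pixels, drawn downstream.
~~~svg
<path data-order="1" d="M353 488l-7 7-36 0-1-1-4 0-7-4 0-3-7-7-5-2-3 0-12-7-7 0-2-1-4-4 0-9"/><path data-order="1" d="M235 481l15-16"/><path data-order="2" d="M250 465l8-8"/><path data-order="1" d="M143 457l3-1 20-19 6 0 13 13 3 0 6-6 7 0"/><path data-order="2" d="M258 457l11-11 5-2 7-7 3-9 0-4 8-4 6-6"/><path data-order="2" d="M201 444l5 1 6 5 6 2 11 10 7 0 1 1 4 0 2 2 7 0"/><path data-order="1" d="M311 434l-1-4-12-12 0-4"/><path data-order="1" d="M198 416l0 4-1 1 0 13 1 1 0 6 2 2"/><path data-order="2" d="M298 414l6-7 1-4 0-10 4-7 14-15"/><path data-order="1" d="M383 393l-23 0-4-1-8-7-3-9-8-8 0-4"/><path data-order="1" d="M81 385l0 2-1 0-6 8-1 8-13 12 0 6 6 7 0 15-1 1 1 20 15 16 5 3 7 7 2 4 2 1 17 0"/><path data-order="1" d="M447 383l-1-3 0-8 3-4 0-4 2-6 7-7 5-8 0-12 1-4 2-2"/><path data-order="3" d="M323 371l4-5 7 0 3-2"/><path data-order="3" d="M337 364l36-35 15 1 3-3 10 0 8 5 3 0 9-7 2-5 6-5 8 0 3-2 4 3 7 0"/><path data-order="2" d="M311 361l1 4 6 6 5 0"/><path data-order="1" d="M317 336l-4-2-2-2-8 0"/><path data-order="2" d="M303 332l0 18 1 3 7 7 0 1"/><path data-order="2" d="M171 327l-1 11 3 6 0 6 3 3 0 4 3 10-1 4 0 29 5 8 1 6 2 3 0 4 1 1 0 14 5 5 8 2"/><path data-order="3" d="M466 325l8-8 4-1 9-10 2 0"/><path data-order="3" d="M451 316l8 8 2 1 5 0"/><path data-order="2" d="M144 310l12 6 9 8 4 1 2 2"/><path data-order="1" d="M146 303l-2 2 0 5"/><path data-order="1" d="M199 302l0 6-2 3-2 6-7 7-12 0-2 1-3 0 0 2"/><path data-order="1" d="M62 295l0-8"/><path data-order="2" d="M100 295l9 1 6 5 7 0 1 1 7 1 14 7"/><path data-order="1" d="M271 291l0 3-2 2-1 3 0 9 2 7 2 2 6 13 6 9 1 6 13 7 5 1 8 8"/><path data-order="2" d="M62 287l9 1 1 1 16 0 7 6 5 0"/><path data-order="1" d="M45 267l-2 2 1 5 8 4 7 6 0 1 3 2"/><path data-order="1" d="M104 262l0 15-10 10 0 3 6 5"/><path data-order="1" d="M362 249l0-8 5-3 6 0"/><path data-order="3" d="M421 249l2 4 1 4 4 4 12 0 7 3 7-2 5 0 18-16 3-8 7-7 2 0"/><path data-order="2" d="M421 241l0 8"/><path data-order="2" d="M373 238l6 3 7 2 31 3 4 3"/><path data-order="2" d="M412 231l9 8 0 2"/><path data-order="1" d="M310 229l7-2 4 0 6-3 14-5 4 0 1-1 9 0 8 7 4 7 6 6"/><path data-order="1" d="M223 186l0-22-2-6"/><path data-order="1" d="M120 183l-4 0-3-3-7-1-10-4-10-11-1 0 0-3 3-6 18-19 1-7"/><path data-order="1" d="M62 162l4-1 8 0 2-2 17-15"/><path data-order="2" d="M395 162l5 4 2 0 2 3 4 1 3 5 0 2 5 5 3 5 0 3 3 2 0 9-3 5 0 5-3 8-5 6 1 6"/><path data-order="2" d="M221 158l-1-7-1-1 0-15 1-4"/><path data-order="1" d="M337 151l5-6 12 0 4 4 17 5 13 7 5 0 2 1"/><path data-order="1" d="M489 150l0 26"/><path data-order="2" d="M93 144l14-15"/><path data-order="1" d="M465 141l3 10 0 8-1 2 0 4-4 10-2 5-2 4-2 9-5 11-5 24-3 5-5 3-11 0-4 2-3 3"/><path data-order="1" d="M233 138l-6-1-7-6"/><path data-order="2" d="M220 131l1-16 1-1 0-6 3-7 0-7"/><path data-order="2" d="M107 129l6-7 8 0 1-1 7-1 17-14 9 0 2 2 8 0 11 8 10 1 25-23 14 0"/><path data-order="2" d="M367 121l10 10 20 7 1 6-3 6 0 12"/><path data-order="2" d="M340 95l2 10 10 9 8 6 6 0 1 1"/><path data-order="1" d="M374 95l-1 10-6 11 0 5"/><path data-order="3" d="M225 94l4-3 3-6 7-7 4-8 1-7 10-10 0-2 2 0 4-2 3 0"/><path data-order="1" d="M335 93l3-1 2 3"/><path data-order="1" d="M104 86l-9 8-2 7-3 2-1 4-8 9-3 10-2 10 3 4 4 4 10 0"/><path data-order="1" d="M318 57l2-1 8 0 9 5 2 4 2 7 0 7-1 1 0 15"/><path data-order="1" d="M186 49l48 0 5 2 4 0 3-2"/>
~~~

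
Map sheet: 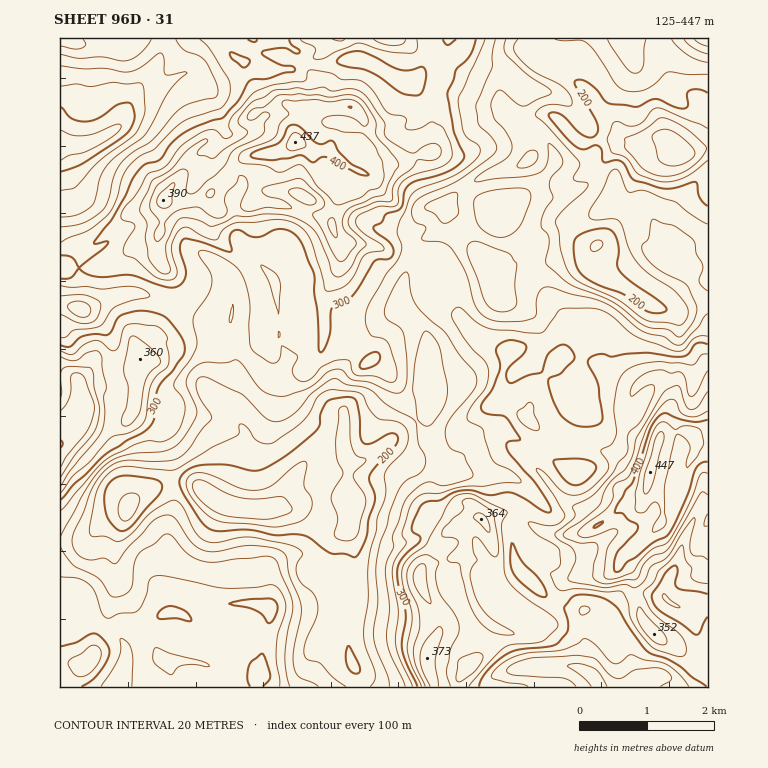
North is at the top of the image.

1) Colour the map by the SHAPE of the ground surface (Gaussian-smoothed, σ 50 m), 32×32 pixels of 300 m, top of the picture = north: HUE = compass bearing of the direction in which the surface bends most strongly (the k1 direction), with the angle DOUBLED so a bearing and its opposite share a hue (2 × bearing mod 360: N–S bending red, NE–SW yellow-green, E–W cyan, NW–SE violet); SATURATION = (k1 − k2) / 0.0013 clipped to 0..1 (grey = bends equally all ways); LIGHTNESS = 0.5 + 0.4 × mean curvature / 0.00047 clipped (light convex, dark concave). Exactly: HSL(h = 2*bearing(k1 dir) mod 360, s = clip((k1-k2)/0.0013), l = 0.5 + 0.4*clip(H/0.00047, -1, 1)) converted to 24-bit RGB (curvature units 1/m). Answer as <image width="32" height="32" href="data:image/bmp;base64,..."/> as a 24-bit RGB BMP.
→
<image width="32" height="32" href="data:image/bmp;base64,Qk02DAAAAAAAADYAAAAoAAAAIAAAACAAAAABABgAAAAAAAAMAAATCwAAEwsAAAAAAAAAAAAAyHSyytiOIGZkd45vgZ6IVlqSkq6TjVhweFh5rquRxNyzMlhqjXRtfIdiSjJJbDNAbS1clCW93v/MxiPA8PZDBDIBN0gUi1EwrZFPn2AvLgUdx9mLMV4mJCkKbysTi9Cid5LB89jiQEzRSGSFnYlXbVo7gnc7foZTbpaEiJt8zsd+P15jRk5xlXxjRidbimyPSSmN1vXh6taZMGl26rbK7GXeSjcTKCwHSG0JIo0kQo+3ttKpryazwUKxp/nYV5a7SG1UvctolilzmmGaiFF4hp6agoyXgpilg52llGqV07d9bV19NFRgqI91IyRpk5mlPWSgpcSA7bqpS2SVfmRQ1m7K0dH6xrT4r8ngLT/CjMzQjEKYpRKdzv3tlLDWWy6EfHBZb7ZLR1WjgHC0to28jpKwdJ+hhGRahGhSfXNW6uDGT3SiUV6ZpW6OJjxllYR0UT9hwq1Ls+CMeEeUbr2fOrqMgistm+be1niyJTJhlWNFUR1hzP/QQrWOWiA0ckZqlpC6stbCNkZoakljoZ1wsaF2fZHGi6fMf4fJhozL49fDaFe4fFSflFuaOTx3f1ZzbCxy3O+1Xd5qZzlqis5nlUGOoeXLWxdB0isWTRsXSEUQCi4Hxf87KA4LlzEyW2syY8OMrF+Kaj1+eFqFhL6FY6Zaf2RIiF1Rf39UZmlN0td0XitDbUdBYo2CPDZ7cmKWNkXG8fXWZjWGg1aDpT4nnueEQQ8wihZCbKDQ3sb21b779M/8dOmOH02BGFmGzo/MT35NYkdkXE6mioKzsZSEmJFhb8q2WWi2sZPGl57N1NDnsknZj6/FZYC1UDKjcGqsHpVs5OCZ7xiLu2+0hTvB5fmeFgJEe9SgRCYla3oYLGRU6MXE+qW7uqI3ACQzvtR6dH5FMWhVQrWHSimyxY2YvdCsWIJkQGludaqpnLe0hk55tmKOskZKS3M2IBo4j5Zbv1mpiroZ5FV2zmBikiiN0v+tFA5PX0HXfn7/6Mz/QP/wFV4W2lFm+tHkADlH88pVnK1pOY1vV35DCygo072P2LqlfMCxMWWNOjILLicFPDEPVkgovIpiu6SSER1Ep3+XU3GI18KzOYe8xHR21Pfv11L2ZZ3VTqyWJxUMNLUU9FTB6Wjzq9xYidJT+6nGACszMZhKOocrLzRQLlRVKFob4O9lYEEULgUNnVw/rLJxPptmTX+Fm65toJBSJR46RYY+U6RgcMd+KMTAntr6+XuikjJ6sXKERAoonPnENHmanDHH2oi/+Z+7aNBt+lJmCRxZTjyT1I1rECMdS0ovVmw31ukdNAsfSqyXe6mglaako4iFMW1rsZSDhZe3MVawi4/JgbKSTHY/tWotHioJXkYTY1gdRw4Qt/bRsrI8MjUhDSYSvMEp9lWa69W6kwjmihCM026poVm/qlPiNJqxgZyuibeKc4C+YYmscY+UjnSGqoqGX4+ANYRRrqxRiipQEFkTnHdFtFJvmap4mF5+ZXyJoWuljtjOpWItoT9QXmS3TqzHKXhxJ1F1/+XMEiFH+8Wn4ZCzupHRRxTA1pClMLS70bW8UoCNY3iJaYabkFqIp41qnKNkXKCdS4CUXTqj1p+cECMeg9BcY0+uwpmnT3B3XKtciS0zcs+QhLi8dpi/iVmnSzqGCVuJ/ePOHRn/5c7924il8vDZAgo79tzVK3Cws5CplarMQVHGezlsgGR2s6qXsKWTTpNiWDAwJShQwIVpfWawZuWOLTxYkm2z54jjZFXHgdXJo7CHTqt6YD4wTypCx7GBBS4m+/99QMoXSxU31shR7fOKDQ9c9s18hW0yO509mGw/PRcuYpB/cH6dip+FyVlimoI7YiNuG08Yd4kyoOF+JJeYTlp7SXZOL2pW7si4WVmmv7mhYSxKiktWToKScZSwx1+aDpUs8sOKEQ4+x/vv7XyaHAg94NOZ2HmNQ7dXQyRNVX+LXXmQiZltj5xlbG3I8tLiGCZk27r1h+znxefJHx1ycGqHgmVlPlVG1N9SHGUctUNVtXiTU2aJa6eQTqScmZnMp8Tj4Y7WGh91RQ9c7M3IOBez3eGdta7Z0m/GbV/GZYSqWUycpI6XhbmbRH55z26AhG3GJMGU772/qXOecTOPRztkkV1leaWig8fE5MfnJGuRvKSmamqjg4+VXJZ4TaxkYbBYNhFu67S9H7+HzFyfihl8yumtpkd3jMSWi0mGco+UPDx3upiGTIqmoIGac0K1bnWyg6h9SpBYnlVxqUWGSDBegLaUmt3LbbPJrn+omj2koJB2i3R8fYp5hcCZZtbSsXC6DAgs6qJBMzAGKCILYsNGnq52sX1klTVGjmdkeohuMj5lvbp8W0qofZhysztYjp5MraFxWXBSU1p3jjCFjMzFi8qdVLNTPzgxZjcvelVLjrGEipqzvN3jtunhPxMmLh4PIhIRbrgypkNCQ6iKSYMoQEYXRCkOep4cXJxthpyNKyJZvNqPZEyFhWRznT2u15RsR6FElYl6PGduUli8aY+TrcGDXZltTC1aaY5+f66ahsWYZ9GurowmOwQFZSczb0pITIBbfOuHiKXql4XStZrGZVGmsH/Wz/zqRGWwmVZ8WRdVit9/d1BvfmN/TDRu6cmuUMdehUtPLIJDP7WPaHGSu9StaUB/XTlqdJ1xe69YmL5aTkcpWR49mWCGjklygqK/sNvRc7aRwUSUcVSnkk6vn2jD3PGWeZgmMhEXaSYMd/O7eDY9ZodpW1Brc0SB5+uf5K7ta5v7prLvKoahdIecvaFiRBgycIJGR5FAwLlzdqthbEVXLEZNgDxqms6sfZymqLmQh2l9cISwnWbF4VzCVmks48Z27DZfMCFu5e+TISQPfJc2VVMwKhsXO4l42P/MF6EtUBoSimo4Sn2lSqarwl6rp0S5rsW8kp+lT7Vuo0xbvTCZbDVNNIxsk7KBdZ1+h6WFfoSjW2BBOEs2fzOP9sf26HLG6IeNO0vNwOrGbjH/6NP4i5z5zPH/ADn6/51pZxQQKDsQm/8/DDAfU1MeVy5JibCotJ+spYuTmndyo01ZFVlZ3rTkXbDDfaGkj7y2mZR7boFod2mTblyCQWxxhKRVebTM+NPbC0yE99TfJEx1zMpNiWsSLRYGhQoJpeq954Xe0rj0cN9DUSJHa3NCC1ciMrNkm5G4tqHMxpLBVWytkWfQMYWNwdaPctzddXzQ14LivXF1hGWmdma7bHK4maiwRrx72VNT4ETCM4Nq8E2WeF0mwqY5MzaIXN5YgDRCgNLLvd/G03/sjV3ku6fJjbDJGHcvGT8JHEYQrSxbz5CJQqeqLpGW5vHaJHViLSURHkUu9Hu3VmggDkEPTJmnroqpqFGNWqCS7Ki7LaSfRpHh2sz/6cz/9s/8a9b/j7HUknWmj8+kYkerjE+969/rgp7TvprinZrVZli2Iltl1fbVVBh85OJdTl4QaRkeR5xIKxcWKEYQooF4gqVbBi0LMkkXjZBNeZtjV6Vf4orAhgVmWoUKIFYu6vrEXxIwcnsjkFQZn+dGRi1kS2pRx8ZwkGdPT3JOkGt0hESAiei4eREvqRsjss+LaSRgysRUNh1BXEM8Zatpfp+OpZicgHGcIVZbd6ZXbJhda41PQ2Y/LVKS+NPtajjaddX60M79uKr/zf3+YyzGZD59fWKgxLx/llJQi4hYVDhPoFVJm4gVXxNlmOq6hSprjlZ0xKuAVR9yq+fVT4G/Xn9okYxjfVVYOnNTVqhUU4xTlJFzSyw7T304NLYkRs5xu45BfFEVMlEZ3IUinDx8WkqJVjJP27ODjlVao5R4MzBelMKxzt30przwdB5PdUp2qoGWsKiZVp+/s4NcWl8/gGBPfIZbg19vjbCALHlmq29gWVYycU9ikMKEaKdFU1IaOF8V0tU5U4IcYGweVQ0JhUgtO35VsNmGv1d0SJxiQXi9n+vFSBIlezMphmCUYGWKmZZ9sL2nZ16SkFuFlVRaktPGgZzVg4LAvayvTnaOYkiBnGaOY7efb9CqsnpFZKXJjxVavb8l21ZaETRelF9CatFGVNDBT7KO0nbV1X6LQpdENxsTZz5WgZZ9d3eFbVN/nLOKlKZ/Zkd0iDh1tnFv"/>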